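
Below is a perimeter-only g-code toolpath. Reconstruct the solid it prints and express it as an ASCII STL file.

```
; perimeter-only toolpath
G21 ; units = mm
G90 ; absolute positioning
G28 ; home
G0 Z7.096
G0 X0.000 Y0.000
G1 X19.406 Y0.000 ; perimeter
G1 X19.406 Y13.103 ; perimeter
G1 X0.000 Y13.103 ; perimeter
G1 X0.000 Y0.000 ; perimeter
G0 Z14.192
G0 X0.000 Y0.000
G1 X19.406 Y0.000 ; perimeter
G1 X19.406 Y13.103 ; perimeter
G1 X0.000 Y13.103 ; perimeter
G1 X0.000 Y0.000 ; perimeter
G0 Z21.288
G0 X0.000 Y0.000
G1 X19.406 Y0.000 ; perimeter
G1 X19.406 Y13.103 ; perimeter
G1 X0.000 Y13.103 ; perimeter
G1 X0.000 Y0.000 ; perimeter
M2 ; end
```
solid part
  facet normal 0.0000 0.0000 -1.0000
    outer loop
      vertex 19.406 13.103 0.000
      vertex 19.406 0.000 0.000
      vertex 0.000 0.000 0.000
    endloop
  endfacet
  facet normal 0.0000 0.0000 -1.0000
    outer loop
      vertex 0.000 13.103 0.000
      vertex 19.406 13.103 0.000
      vertex 0.000 0.000 0.000
    endloop
  endfacet
  facet normal 0.0000 0.0000 1.0000
    outer loop
      vertex 0.000 0.000 21.288
      vertex 19.406 0.000 21.288
      vertex 19.406 13.103 21.288
    endloop
  endfacet
  facet normal 0.0000 0.0000 1.0000
    outer loop
      vertex 0.000 0.000 21.288
      vertex 19.406 13.103 21.288
      vertex 0.000 13.103 21.288
    endloop
  endfacet
  facet normal 0.0000 -1.0000 0.0000
    outer loop
      vertex 0.000 0.000 0.000
      vertex 19.406 0.000 0.000
      vertex 19.406 0.000 21.288
    endloop
  endfacet
  facet normal 0.0000 -1.0000 0.0000
    outer loop
      vertex 0.000 0.000 0.000
      vertex 19.406 0.000 21.288
      vertex 0.000 0.000 21.288
    endloop
  endfacet
  facet normal 0.0000 1.0000 0.0000
    outer loop
      vertex 19.406 13.103 21.288
      vertex 19.406 13.103 0.000
      vertex 0.000 13.103 0.000
    endloop
  endfacet
  facet normal 0.0000 1.0000 0.0000
    outer loop
      vertex 0.000 13.103 21.288
      vertex 19.406 13.103 21.288
      vertex 0.000 13.103 0.000
    endloop
  endfacet
  facet normal -1.0000 0.0000 0.0000
    outer loop
      vertex 0.000 13.103 21.288
      vertex 0.000 13.103 0.000
      vertex 0.000 0.000 0.000
    endloop
  endfacet
  facet normal -1.0000 0.0000 0.0000
    outer loop
      vertex 0.000 0.000 21.288
      vertex 0.000 13.103 21.288
      vertex 0.000 0.000 0.000
    endloop
  endfacet
  facet normal 1.0000 0.0000 0.0000
    outer loop
      vertex 19.406 0.000 0.000
      vertex 19.406 13.103 0.000
      vertex 19.406 13.103 21.288
    endloop
  endfacet
  facet normal 1.0000 0.0000 0.0000
    outer loop
      vertex 19.406 0.000 0.000
      vertex 19.406 13.103 21.288
      vertex 19.406 0.000 21.288
    endloop
  endfacet
endsolid part

The G0 Z moves step by Δz≈7.096 mm. Every layer's G1 loop is the same polygon, so the solid is a straight extrusion of it from z=0 to z≈21.3. Closing with flat bottom and top caps and triangulating gives 12 facets — a rectangular box, roughly 19.4 × 13.1 mm footprint and 21.3 mm tall.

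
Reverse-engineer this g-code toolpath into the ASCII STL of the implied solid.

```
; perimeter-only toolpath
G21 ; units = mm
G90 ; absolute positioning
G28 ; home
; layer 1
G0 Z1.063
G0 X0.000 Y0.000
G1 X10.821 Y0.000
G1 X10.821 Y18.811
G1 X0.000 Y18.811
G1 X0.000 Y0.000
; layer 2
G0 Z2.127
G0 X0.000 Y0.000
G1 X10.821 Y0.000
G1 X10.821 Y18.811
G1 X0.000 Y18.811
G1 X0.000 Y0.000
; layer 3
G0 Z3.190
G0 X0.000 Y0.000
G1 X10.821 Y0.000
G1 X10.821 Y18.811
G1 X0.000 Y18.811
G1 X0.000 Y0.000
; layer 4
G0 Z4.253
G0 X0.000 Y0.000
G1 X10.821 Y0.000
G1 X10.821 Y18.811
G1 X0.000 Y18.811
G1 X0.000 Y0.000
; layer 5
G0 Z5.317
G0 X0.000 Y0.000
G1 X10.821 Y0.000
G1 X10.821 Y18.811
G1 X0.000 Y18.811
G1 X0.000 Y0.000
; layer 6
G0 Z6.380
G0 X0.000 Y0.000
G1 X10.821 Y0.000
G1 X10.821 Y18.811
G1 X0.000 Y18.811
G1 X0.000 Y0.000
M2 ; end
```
solid part
  facet normal 0.0000 0.0000 -1.0000
    outer loop
      vertex 10.821 18.811 0.000
      vertex 10.821 0.000 0.000
      vertex 0.000 0.000 0.000
    endloop
  endfacet
  facet normal 0.0000 0.0000 -1.0000
    outer loop
      vertex 0.000 18.811 0.000
      vertex 10.821 18.811 0.000
      vertex 0.000 0.000 0.000
    endloop
  endfacet
  facet normal 0.0000 0.0000 1.0000
    outer loop
      vertex 0.000 0.000 6.380
      vertex 10.821 0.000 6.380
      vertex 10.821 18.811 6.380
    endloop
  endfacet
  facet normal 0.0000 0.0000 1.0000
    outer loop
      vertex 0.000 0.000 6.380
      vertex 10.821 18.811 6.380
      vertex 0.000 18.811 6.380
    endloop
  endfacet
  facet normal 0.0000 -1.0000 0.0000
    outer loop
      vertex 0.000 0.000 0.000
      vertex 10.821 0.000 0.000
      vertex 10.821 0.000 6.380
    endloop
  endfacet
  facet normal 0.0000 -1.0000 0.0000
    outer loop
      vertex 0.000 0.000 0.000
      vertex 10.821 0.000 6.380
      vertex 0.000 0.000 6.380
    endloop
  endfacet
  facet normal 0.0000 1.0000 0.0000
    outer loop
      vertex 10.821 18.811 6.380
      vertex 10.821 18.811 0.000
      vertex 0.000 18.811 0.000
    endloop
  endfacet
  facet normal 0.0000 1.0000 0.0000
    outer loop
      vertex 0.000 18.811 6.380
      vertex 10.821 18.811 6.380
      vertex 0.000 18.811 0.000
    endloop
  endfacet
  facet normal -1.0000 0.0000 0.0000
    outer loop
      vertex 0.000 18.811 6.380
      vertex 0.000 18.811 0.000
      vertex 0.000 0.000 0.000
    endloop
  endfacet
  facet normal -1.0000 0.0000 0.0000
    outer loop
      vertex 0.000 0.000 6.380
      vertex 0.000 18.811 6.380
      vertex 0.000 0.000 0.000
    endloop
  endfacet
  facet normal 1.0000 0.0000 0.0000
    outer loop
      vertex 10.821 0.000 0.000
      vertex 10.821 18.811 0.000
      vertex 10.821 18.811 6.380
    endloop
  endfacet
  facet normal 1.0000 0.0000 0.0000
    outer loop
      vertex 10.821 0.000 0.000
      vertex 10.821 18.811 6.380
      vertex 10.821 0.000 6.380
    endloop
  endfacet
endsolid part

The G0 Z moves step by Δz≈1.063 mm. Every layer's G1 loop is the same polygon, so the solid is a straight extrusion of it from z=0 to z≈6.38. Closing with flat bottom and top caps and triangulating gives 12 facets — a rectangular box, roughly 10.8 × 18.8 mm footprint and 6.38 mm tall.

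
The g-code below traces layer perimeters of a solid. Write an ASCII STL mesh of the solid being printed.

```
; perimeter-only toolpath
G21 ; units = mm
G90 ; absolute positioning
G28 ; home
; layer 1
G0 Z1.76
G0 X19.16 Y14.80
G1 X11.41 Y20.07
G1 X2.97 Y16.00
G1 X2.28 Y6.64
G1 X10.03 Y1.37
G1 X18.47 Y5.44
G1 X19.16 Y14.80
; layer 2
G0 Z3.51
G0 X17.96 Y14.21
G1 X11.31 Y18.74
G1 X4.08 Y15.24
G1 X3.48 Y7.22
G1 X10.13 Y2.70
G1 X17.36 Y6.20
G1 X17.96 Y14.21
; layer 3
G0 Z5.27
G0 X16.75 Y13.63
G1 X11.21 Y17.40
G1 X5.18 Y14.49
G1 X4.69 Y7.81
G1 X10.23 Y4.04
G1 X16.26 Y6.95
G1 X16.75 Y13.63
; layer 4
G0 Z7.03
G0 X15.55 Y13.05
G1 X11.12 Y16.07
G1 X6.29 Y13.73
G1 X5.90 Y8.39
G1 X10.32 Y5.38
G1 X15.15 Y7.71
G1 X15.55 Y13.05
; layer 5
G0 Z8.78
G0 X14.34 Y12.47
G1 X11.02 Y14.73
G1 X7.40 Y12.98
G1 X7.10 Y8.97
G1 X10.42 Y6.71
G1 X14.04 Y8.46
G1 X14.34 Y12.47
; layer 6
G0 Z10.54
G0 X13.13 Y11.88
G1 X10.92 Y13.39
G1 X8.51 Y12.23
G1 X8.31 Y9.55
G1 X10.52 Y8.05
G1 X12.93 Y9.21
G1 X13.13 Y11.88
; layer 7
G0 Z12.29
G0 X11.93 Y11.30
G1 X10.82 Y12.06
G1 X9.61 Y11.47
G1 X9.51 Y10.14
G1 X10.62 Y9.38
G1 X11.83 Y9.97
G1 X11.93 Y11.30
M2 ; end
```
solid part
  facet normal 0.0000 0.0000 -1.0000
    outer loop
      vertex 1.86 16.75 0.00
      vertex 11.51 21.41 0.00
      vertex 20.37 15.38 0.00
    endloop
  endfacet
  facet normal 0.0000 0.0000 -1.0000
    outer loop
      vertex 1.07 6.06 0.00
      vertex 1.86 16.75 0.00
      vertex 20.37 15.38 0.00
    endloop
  endfacet
  facet normal 0.0000 0.0000 -1.0000
    outer loop
      vertex 9.93 0.03 0.00
      vertex 1.07 6.06 0.00
      vertex 20.37 15.38 0.00
    endloop
  endfacet
  facet normal 0.0000 0.0000 -1.0000
    outer loop
      vertex 19.58 4.69 0.00
      vertex 9.93 0.03 0.00
      vertex 20.37 15.38 0.00
    endloop
  endfacet
  facet normal 0.4694 0.6898 0.5512
    outer loop
      vertex 20.37 15.38 0.00
      vertex 11.51 21.41 0.00
      vertex 10.72 10.72 14.05
    endloop
  endfacet
  facet normal -0.3628 0.7513 0.5512
    outer loop
      vertex 11.51 21.41 0.00
      vertex 1.86 16.75 0.00
      vertex 10.72 10.72 14.05
    endloop
  endfacet
  facet normal -0.8321 0.0615 0.5511
    outer loop
      vertex 1.86 16.75 0.00
      vertex 1.07 6.06 0.00
      vertex 10.72 10.72 14.05
    endloop
  endfacet
  facet normal -0.4694 -0.6898 0.5512
    outer loop
      vertex 1.07 6.06 0.00
      vertex 9.93 0.03 0.00
      vertex 10.72 10.72 14.05
    endloop
  endfacet
  facet normal 0.3628 -0.7513 0.5512
    outer loop
      vertex 9.93 0.03 0.00
      vertex 19.58 4.69 0.00
      vertex 10.72 10.72 14.05
    endloop
  endfacet
  facet normal 0.8321 -0.0615 0.5511
    outer loop
      vertex 19.58 4.69 0.00
      vertex 20.37 15.38 0.00
      vertex 10.72 10.72 14.05
    endloop
  endfacet
endsolid part

The G0 Z moves step by Δz≈1.76 mm. The G1 loops shrink linearly with z, so the solid tapers from its base footprint up to z≈14.1. Closing with a flat bottom cap and the tapered top and triangulating gives 10 facets — a regular 6-sided pyramid, base circumscribed radius ≈ 10.7 mm, apex at z ≈ 14.1 mm.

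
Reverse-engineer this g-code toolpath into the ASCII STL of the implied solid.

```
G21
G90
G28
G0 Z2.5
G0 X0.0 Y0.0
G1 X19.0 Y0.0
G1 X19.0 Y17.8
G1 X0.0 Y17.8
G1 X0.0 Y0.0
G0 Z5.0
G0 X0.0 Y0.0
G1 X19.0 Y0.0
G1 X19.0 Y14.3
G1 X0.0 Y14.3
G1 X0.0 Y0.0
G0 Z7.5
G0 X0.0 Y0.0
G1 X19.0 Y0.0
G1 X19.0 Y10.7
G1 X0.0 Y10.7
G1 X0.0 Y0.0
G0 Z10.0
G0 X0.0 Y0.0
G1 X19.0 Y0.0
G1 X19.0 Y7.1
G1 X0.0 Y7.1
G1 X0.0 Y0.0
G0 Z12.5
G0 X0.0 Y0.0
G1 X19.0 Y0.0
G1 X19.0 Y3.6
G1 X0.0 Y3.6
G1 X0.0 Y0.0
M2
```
solid part
  facet normal 0.0000 0.0000 -1.0000
    outer loop
      vertex 19.0 21.4 0.0
      vertex 19.0 0.0 0.0
      vertex 0.0 0.0 0.0
    endloop
  endfacet
  facet normal 0.0000 0.0000 -1.0000
    outer loop
      vertex 0.0 21.4 0.0
      vertex 19.0 21.4 0.0
      vertex 0.0 0.0 0.0
    endloop
  endfacet
  facet normal 0.0000 -1.0000 0.0000
    outer loop
      vertex 0.0 0.0 0.0
      vertex 19.0 0.0 0.0
      vertex 19.0 0.0 15.0
    endloop
  endfacet
  facet normal 0.0000 -1.0000 0.0000
    outer loop
      vertex 0.0 0.0 0.0
      vertex 19.0 0.0 15.0
      vertex 0.0 0.0 15.0
    endloop
  endfacet
  facet normal 0.0000 0.5740 0.8189
    outer loop
      vertex 0.0 0.0 15.0
      vertex 19.0 0.0 15.0
      vertex 19.0 21.4 0.0
    endloop
  endfacet
  facet normal 0.0000 0.5740 0.8189
    outer loop
      vertex 0.0 0.0 15.0
      vertex 19.0 21.4 0.0
      vertex 0.0 21.4 0.0
    endloop
  endfacet
  facet normal -1.0000 0.0000 0.0000
    outer loop
      vertex 0.0 0.0 15.0
      vertex 0.0 21.4 0.0
      vertex 0.0 0.0 0.0
    endloop
  endfacet
  facet normal 1.0000 0.0000 0.0000
    outer loop
      vertex 19.0 0.0 0.0
      vertex 19.0 21.4 0.0
      vertex 19.0 0.0 15.0
    endloop
  endfacet
endsolid part

The G0 Z moves step by Δz≈2.5 mm. The G1 loops shrink linearly with z, so the solid tapers from its base footprint up to z≈15. Closing with a flat bottom cap and the tapered top and triangulating gives 8 facets — a wedge (ramp): 19 × 21.4 mm base, rising to 15 mm along the y=0 edge and sloping linearly to z=0 at y=21.4.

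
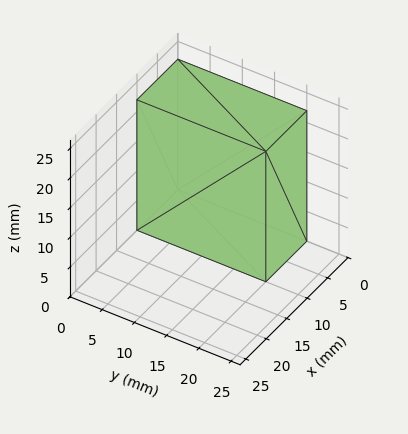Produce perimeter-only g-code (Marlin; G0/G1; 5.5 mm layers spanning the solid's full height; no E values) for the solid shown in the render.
Reading the render: the shape is a rectangular box, roughly 10 × 20 mm footprint and 22 mm tall (dimensions read to the nearest mm from the axis ticks). For the g-code, the solid's height is divided into equal slices at the stated Δz and each level perimeter traced with G1 moves after a G0 lift.

; perimeter-only toolpath
G21 ; units = mm
G90 ; absolute positioning
G28 ; home
; layer 1
G0 Z5.5
G0 X0.0 Y0.0
G1 X10.0 Y0.0
G1 X10.0 Y20.0
G1 X0.0 Y20.0
G1 X0.0 Y0.0
; layer 2
G0 Z11.0
G0 X0.0 Y0.0
G1 X10.0 Y0.0
G1 X10.0 Y20.0
G1 X0.0 Y20.0
G1 X0.0 Y0.0
; layer 3
G0 Z16.5
G0 X0.0 Y0.0
G1 X10.0 Y0.0
G1 X10.0 Y20.0
G1 X0.0 Y20.0
G1 X0.0 Y0.0
; layer 4
G0 Z22.0
G0 X0.0 Y0.0
G1 X10.0 Y0.0
G1 X10.0 Y20.0
G1 X0.0 Y20.0
G1 X0.0 Y0.0
M2 ; end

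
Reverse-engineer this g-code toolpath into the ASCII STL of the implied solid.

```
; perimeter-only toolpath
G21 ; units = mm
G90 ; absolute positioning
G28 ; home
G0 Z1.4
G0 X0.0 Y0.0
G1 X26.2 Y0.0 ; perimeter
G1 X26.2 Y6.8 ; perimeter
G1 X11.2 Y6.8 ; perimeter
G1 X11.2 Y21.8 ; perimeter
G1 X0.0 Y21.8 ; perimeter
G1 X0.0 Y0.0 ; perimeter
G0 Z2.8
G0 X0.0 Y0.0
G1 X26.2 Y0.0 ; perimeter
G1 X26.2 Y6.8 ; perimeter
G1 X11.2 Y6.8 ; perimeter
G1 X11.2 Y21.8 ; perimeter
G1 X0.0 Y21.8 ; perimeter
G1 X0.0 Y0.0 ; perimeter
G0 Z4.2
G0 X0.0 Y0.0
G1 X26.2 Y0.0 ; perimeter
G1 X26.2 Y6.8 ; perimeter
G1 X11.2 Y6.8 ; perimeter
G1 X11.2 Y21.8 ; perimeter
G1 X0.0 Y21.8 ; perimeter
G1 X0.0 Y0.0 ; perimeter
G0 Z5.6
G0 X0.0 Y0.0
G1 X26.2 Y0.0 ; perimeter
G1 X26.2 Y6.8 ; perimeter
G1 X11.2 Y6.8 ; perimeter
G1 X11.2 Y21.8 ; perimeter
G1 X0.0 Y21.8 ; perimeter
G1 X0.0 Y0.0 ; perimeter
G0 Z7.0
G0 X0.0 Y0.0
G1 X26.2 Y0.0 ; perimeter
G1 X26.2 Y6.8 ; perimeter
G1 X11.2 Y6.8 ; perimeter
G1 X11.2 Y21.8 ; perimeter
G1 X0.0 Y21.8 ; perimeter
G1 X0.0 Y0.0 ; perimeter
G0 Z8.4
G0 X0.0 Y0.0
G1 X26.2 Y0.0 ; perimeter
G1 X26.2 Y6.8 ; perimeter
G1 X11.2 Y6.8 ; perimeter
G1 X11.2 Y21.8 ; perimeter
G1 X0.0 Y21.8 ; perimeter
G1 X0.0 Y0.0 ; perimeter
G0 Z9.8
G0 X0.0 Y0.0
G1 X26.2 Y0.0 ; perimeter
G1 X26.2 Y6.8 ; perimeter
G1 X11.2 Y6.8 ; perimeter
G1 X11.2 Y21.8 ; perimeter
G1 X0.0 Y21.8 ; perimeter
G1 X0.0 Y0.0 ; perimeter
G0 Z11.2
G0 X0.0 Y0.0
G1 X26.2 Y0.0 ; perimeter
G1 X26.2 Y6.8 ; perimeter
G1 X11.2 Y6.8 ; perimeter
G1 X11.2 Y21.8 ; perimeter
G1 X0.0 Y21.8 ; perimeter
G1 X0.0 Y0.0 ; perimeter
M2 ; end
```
solid part
  facet normal 0.0000 0.0000 -1.0000
    outer loop
      vertex 26.2 6.8 0.0
      vertex 26.2 0.0 0.0
      vertex 0.0 0.0 0.0
    endloop
  endfacet
  facet normal 0.0000 0.0000 -1.0000
    outer loop
      vertex 11.2 6.8 0.0
      vertex 26.2 6.8 0.0
      vertex 0.0 0.0 0.0
    endloop
  endfacet
  facet normal 0.0000 0.0000 -1.0000
    outer loop
      vertex 11.2 21.8 0.0
      vertex 11.2 6.8 0.0
      vertex 0.0 0.0 0.0
    endloop
  endfacet
  facet normal 0.0000 0.0000 -1.0000
    outer loop
      vertex 0.0 21.8 0.0
      vertex 11.2 21.8 0.0
      vertex 0.0 0.0 0.0
    endloop
  endfacet
  facet normal 0.0000 0.0000 1.0000
    outer loop
      vertex 0.0 0.0 11.2
      vertex 26.2 0.0 11.2
      vertex 26.2 6.8 11.2
    endloop
  endfacet
  facet normal 0.0000 0.0000 1.0000
    outer loop
      vertex 0.0 0.0 11.2
      vertex 26.2 6.8 11.2
      vertex 11.2 6.8 11.2
    endloop
  endfacet
  facet normal 0.0000 0.0000 1.0000
    outer loop
      vertex 0.0 0.0 11.2
      vertex 11.2 6.8 11.2
      vertex 11.2 21.8 11.2
    endloop
  endfacet
  facet normal 0.0000 0.0000 1.0000
    outer loop
      vertex 0.0 0.0 11.2
      vertex 11.2 21.8 11.2
      vertex 0.0 21.8 11.2
    endloop
  endfacet
  facet normal 0.0000 -1.0000 0.0000
    outer loop
      vertex 0.0 0.0 0.0
      vertex 26.2 0.0 0.0
      vertex 26.2 0.0 11.2
    endloop
  endfacet
  facet normal 0.0000 -1.0000 0.0000
    outer loop
      vertex 0.0 0.0 0.0
      vertex 26.2 0.0 11.2
      vertex 0.0 0.0 11.2
    endloop
  endfacet
  facet normal 1.0000 0.0000 0.0000
    outer loop
      vertex 26.2 0.0 0.0
      vertex 26.2 6.8 0.0
      vertex 26.2 6.8 11.2
    endloop
  endfacet
  facet normal 1.0000 0.0000 0.0000
    outer loop
      vertex 26.2 0.0 0.0
      vertex 26.2 6.8 11.2
      vertex 26.2 0.0 11.2
    endloop
  endfacet
  facet normal 0.0000 1.0000 0.0000
    outer loop
      vertex 26.2 6.8 0.0
      vertex 11.2 6.8 0.0
      vertex 11.2 6.8 11.2
    endloop
  endfacet
  facet normal 0.0000 1.0000 0.0000
    outer loop
      vertex 26.2 6.8 0.0
      vertex 11.2 6.8 11.2
      vertex 26.2 6.8 11.2
    endloop
  endfacet
  facet normal 1.0000 0.0000 0.0000
    outer loop
      vertex 11.2 6.8 0.0
      vertex 11.2 21.8 0.0
      vertex 11.2 21.8 11.2
    endloop
  endfacet
  facet normal 1.0000 0.0000 0.0000
    outer loop
      vertex 11.2 6.8 0.0
      vertex 11.2 21.8 11.2
      vertex 11.2 6.8 11.2
    endloop
  endfacet
  facet normal 0.0000 1.0000 0.0000
    outer loop
      vertex 11.2 21.8 0.0
      vertex 0.0 21.8 0.0
      vertex 0.0 21.8 11.2
    endloop
  endfacet
  facet normal 0.0000 1.0000 0.0000
    outer loop
      vertex 11.2 21.8 0.0
      vertex 0.0 21.8 11.2
      vertex 11.2 21.8 11.2
    endloop
  endfacet
  facet normal -1.0000 0.0000 0.0000
    outer loop
      vertex 0.0 21.8 0.0
      vertex 0.0 0.0 0.0
      vertex 0.0 0.0 11.2
    endloop
  endfacet
  facet normal -1.0000 0.0000 0.0000
    outer loop
      vertex 0.0 21.8 0.0
      vertex 0.0 0.0 11.2
      vertex 0.0 21.8 11.2
    endloop
  endfacet
endsolid part

The G0 Z moves step by Δz≈1.4 mm. Every layer's G1 loop is the same polygon, so the solid is a straight extrusion of it from z=0 to z≈11.2. Closing with flat bottom and top caps and triangulating gives 20 facets — an L-shaped prism: outer 26.2 × 21.8 mm, arm thicknesses ≈ 6.8 mm (horizontal) and 11.2 mm (vertical), extruded 11.2 mm in z.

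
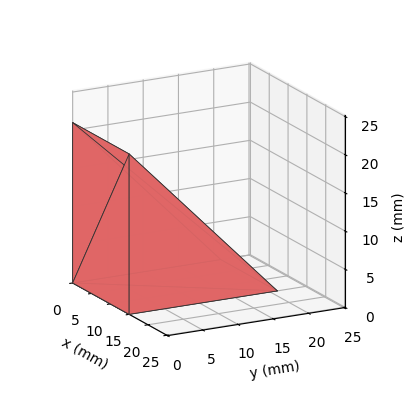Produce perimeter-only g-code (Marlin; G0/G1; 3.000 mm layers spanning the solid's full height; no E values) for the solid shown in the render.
Reading the render: the shape is a wedge (ramp): 15 × 21 mm base, rising to 21 mm along the y=0 edge and sloping linearly to z=0 at y=21 (dimensions read to the nearest mm from the axis ticks). For the g-code, the solid's height is divided into equal slices at the stated Δz and each level perimeter traced with G1 moves after a G0 lift.

; perimeter-only toolpath
G21 ; units = mm
G90 ; absolute positioning
G28 ; home
; layer 1
G0 Z3.000
G0 X0.000 Y0.000
G1 X15.000 Y0.000
G1 X15.000 Y18.000
G1 X0.000 Y18.000
G1 X0.000 Y0.000
; layer 2
G0 Z6.000
G0 X0.000 Y0.000
G1 X15.000 Y0.000
G1 X15.000 Y15.000
G1 X0.000 Y15.000
G1 X0.000 Y0.000
; layer 3
G0 Z9.000
G0 X0.000 Y0.000
G1 X15.000 Y0.000
G1 X15.000 Y12.000
G1 X0.000 Y12.000
G1 X0.000 Y0.000
; layer 4
G0 Z12.000
G0 X0.000 Y0.000
G1 X15.000 Y0.000
G1 X15.000 Y9.000
G1 X0.000 Y9.000
G1 X0.000 Y0.000
; layer 5
G0 Z15.000
G0 X0.000 Y0.000
G1 X15.000 Y0.000
G1 X15.000 Y6.000
G1 X0.000 Y6.000
G1 X0.000 Y0.000
; layer 6
G0 Z18.000
G0 X0.000 Y0.000
G1 X15.000 Y0.000
G1 X15.000 Y3.000
G1 X0.000 Y3.000
G1 X0.000 Y0.000
M2 ; end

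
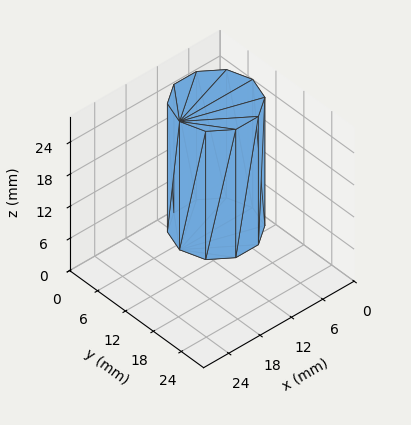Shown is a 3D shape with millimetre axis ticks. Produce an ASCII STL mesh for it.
Reading the render: the shape is a regular 10-sided prism (a cylinder approximated with 10 flat sides), circumscribed radius ≈ 7 mm, height ≈ 24 mm (dimensions read to the nearest mm from the axis ticks). For the STL, each face is triangulated and given an outward normal.

solid part
  facet normal 0.0000 0.0000 -1.0000
    outer loop
      vertex 9.163 13.657 0.000
      vertex 12.663 11.114 0.000
      vertex 14.000 7.000 0.000
    endloop
  endfacet
  facet normal 0.0000 0.0000 -1.0000
    outer loop
      vertex 4.837 13.657 0.000
      vertex 9.163 13.657 0.000
      vertex 14.000 7.000 0.000
    endloop
  endfacet
  facet normal 0.0000 0.0000 -1.0000
    outer loop
      vertex 1.337 11.114 0.000
      vertex 4.837 13.657 0.000
      vertex 14.000 7.000 0.000
    endloop
  endfacet
  facet normal 0.0000 0.0000 -1.0000
    outer loop
      vertex 0.000 7.000 0.000
      vertex 1.337 11.114 0.000
      vertex 14.000 7.000 0.000
    endloop
  endfacet
  facet normal 0.0000 0.0000 -1.0000
    outer loop
      vertex 1.337 2.886 0.000
      vertex 0.000 7.000 0.000
      vertex 14.000 7.000 0.000
    endloop
  endfacet
  facet normal 0.0000 0.0000 -1.0000
    outer loop
      vertex 4.837 0.343 0.000
      vertex 1.337 2.886 0.000
      vertex 14.000 7.000 0.000
    endloop
  endfacet
  facet normal 0.0000 0.0000 -1.0000
    outer loop
      vertex 9.163 0.343 0.000
      vertex 4.837 0.343 0.000
      vertex 14.000 7.000 0.000
    endloop
  endfacet
  facet normal 0.0000 0.0000 -1.0000
    outer loop
      vertex 12.663 2.886 0.000
      vertex 9.163 0.343 0.000
      vertex 14.000 7.000 0.000
    endloop
  endfacet
  facet normal 0.0000 0.0000 1.0000
    outer loop
      vertex 14.000 7.000 24.000
      vertex 12.663 11.114 24.000
      vertex 9.163 13.657 24.000
    endloop
  endfacet
  facet normal 0.0000 0.0000 1.0000
    outer loop
      vertex 14.000 7.000 24.000
      vertex 9.163 13.657 24.000
      vertex 4.837 13.657 24.000
    endloop
  endfacet
  facet normal 0.0000 0.0000 1.0000
    outer loop
      vertex 14.000 7.000 24.000
      vertex 4.837 13.657 24.000
      vertex 1.337 11.114 24.000
    endloop
  endfacet
  facet normal 0.0000 0.0000 1.0000
    outer loop
      vertex 14.000 7.000 24.000
      vertex 1.337 11.114 24.000
      vertex 0.000 7.000 24.000
    endloop
  endfacet
  facet normal 0.0000 0.0000 1.0000
    outer loop
      vertex 14.000 7.000 24.000
      vertex 0.000 7.000 24.000
      vertex 1.337 2.886 24.000
    endloop
  endfacet
  facet normal 0.0000 0.0000 1.0000
    outer loop
      vertex 14.000 7.000 24.000
      vertex 1.337 2.886 24.000
      vertex 4.837 0.343 24.000
    endloop
  endfacet
  facet normal 0.0000 0.0000 1.0000
    outer loop
      vertex 14.000 7.000 24.000
      vertex 4.837 0.343 24.000
      vertex 9.163 0.343 24.000
    endloop
  endfacet
  facet normal 0.0000 0.0000 1.0000
    outer loop
      vertex 14.000 7.000 24.000
      vertex 9.163 0.343 24.000
      vertex 12.663 2.886 24.000
    endloop
  endfacet
  facet normal 0.9510 0.3091 0.0000
    outer loop
      vertex 14.000 7.000 0.000
      vertex 12.663 11.114 0.000
      vertex 12.663 11.114 24.000
    endloop
  endfacet
  facet normal 0.9510 0.3091 0.0000
    outer loop
      vertex 14.000 7.000 0.000
      vertex 12.663 11.114 24.000
      vertex 14.000 7.000 24.000
    endloop
  endfacet
  facet normal 0.5878 0.8090 0.0000
    outer loop
      vertex 12.663 11.114 0.000
      vertex 9.163 13.657 0.000
      vertex 9.163 13.657 24.000
    endloop
  endfacet
  facet normal 0.5878 0.8090 0.0000
    outer loop
      vertex 12.663 11.114 0.000
      vertex 9.163 13.657 24.000
      vertex 12.663 11.114 24.000
    endloop
  endfacet
  facet normal 0.0000 1.0000 0.0000
    outer loop
      vertex 9.163 13.657 0.000
      vertex 4.837 13.657 0.000
      vertex 4.837 13.657 24.000
    endloop
  endfacet
  facet normal 0.0000 1.0000 0.0000
    outer loop
      vertex 9.163 13.657 0.000
      vertex 4.837 13.657 24.000
      vertex 9.163 13.657 24.000
    endloop
  endfacet
  facet normal -0.5878 0.8090 0.0000
    outer loop
      vertex 4.837 13.657 0.000
      vertex 1.337 11.114 0.000
      vertex 1.337 11.114 24.000
    endloop
  endfacet
  facet normal -0.5878 0.8090 0.0000
    outer loop
      vertex 4.837 13.657 0.000
      vertex 1.337 11.114 24.000
      vertex 4.837 13.657 24.000
    endloop
  endfacet
  facet normal -0.9510 0.3091 0.0000
    outer loop
      vertex 1.337 11.114 0.000
      vertex 0.000 7.000 0.000
      vertex 0.000 7.000 24.000
    endloop
  endfacet
  facet normal -0.9510 0.3091 0.0000
    outer loop
      vertex 1.337 11.114 0.000
      vertex 0.000 7.000 24.000
      vertex 1.337 11.114 24.000
    endloop
  endfacet
  facet normal -0.9510 -0.3091 0.0000
    outer loop
      vertex 0.000 7.000 0.000
      vertex 1.337 2.886 0.000
      vertex 1.337 2.886 24.000
    endloop
  endfacet
  facet normal -0.9510 -0.3091 0.0000
    outer loop
      vertex 0.000 7.000 0.000
      vertex 1.337 2.886 24.000
      vertex 0.000 7.000 24.000
    endloop
  endfacet
  facet normal -0.5878 -0.8090 0.0000
    outer loop
      vertex 1.337 2.886 0.000
      vertex 4.837 0.343 0.000
      vertex 4.837 0.343 24.000
    endloop
  endfacet
  facet normal -0.5878 -0.8090 0.0000
    outer loop
      vertex 1.337 2.886 0.000
      vertex 4.837 0.343 24.000
      vertex 1.337 2.886 24.000
    endloop
  endfacet
  facet normal 0.0000 -1.0000 0.0000
    outer loop
      vertex 4.837 0.343 0.000
      vertex 9.163 0.343 0.000
      vertex 9.163 0.343 24.000
    endloop
  endfacet
  facet normal 0.0000 -1.0000 0.0000
    outer loop
      vertex 4.837 0.343 0.000
      vertex 9.163 0.343 24.000
      vertex 4.837 0.343 24.000
    endloop
  endfacet
  facet normal 0.5878 -0.8090 0.0000
    outer loop
      vertex 9.163 0.343 0.000
      vertex 12.663 2.886 0.000
      vertex 12.663 2.886 24.000
    endloop
  endfacet
  facet normal 0.5878 -0.8090 0.0000
    outer loop
      vertex 9.163 0.343 0.000
      vertex 12.663 2.886 24.000
      vertex 9.163 0.343 24.000
    endloop
  endfacet
  facet normal 0.9510 -0.3091 0.0000
    outer loop
      vertex 12.663 2.886 0.000
      vertex 14.000 7.000 0.000
      vertex 14.000 7.000 24.000
    endloop
  endfacet
  facet normal 0.9510 -0.3091 0.0000
    outer loop
      vertex 12.663 2.886 0.000
      vertex 14.000 7.000 24.000
      vertex 12.663 2.886 24.000
    endloop
  endfacet
endsolid part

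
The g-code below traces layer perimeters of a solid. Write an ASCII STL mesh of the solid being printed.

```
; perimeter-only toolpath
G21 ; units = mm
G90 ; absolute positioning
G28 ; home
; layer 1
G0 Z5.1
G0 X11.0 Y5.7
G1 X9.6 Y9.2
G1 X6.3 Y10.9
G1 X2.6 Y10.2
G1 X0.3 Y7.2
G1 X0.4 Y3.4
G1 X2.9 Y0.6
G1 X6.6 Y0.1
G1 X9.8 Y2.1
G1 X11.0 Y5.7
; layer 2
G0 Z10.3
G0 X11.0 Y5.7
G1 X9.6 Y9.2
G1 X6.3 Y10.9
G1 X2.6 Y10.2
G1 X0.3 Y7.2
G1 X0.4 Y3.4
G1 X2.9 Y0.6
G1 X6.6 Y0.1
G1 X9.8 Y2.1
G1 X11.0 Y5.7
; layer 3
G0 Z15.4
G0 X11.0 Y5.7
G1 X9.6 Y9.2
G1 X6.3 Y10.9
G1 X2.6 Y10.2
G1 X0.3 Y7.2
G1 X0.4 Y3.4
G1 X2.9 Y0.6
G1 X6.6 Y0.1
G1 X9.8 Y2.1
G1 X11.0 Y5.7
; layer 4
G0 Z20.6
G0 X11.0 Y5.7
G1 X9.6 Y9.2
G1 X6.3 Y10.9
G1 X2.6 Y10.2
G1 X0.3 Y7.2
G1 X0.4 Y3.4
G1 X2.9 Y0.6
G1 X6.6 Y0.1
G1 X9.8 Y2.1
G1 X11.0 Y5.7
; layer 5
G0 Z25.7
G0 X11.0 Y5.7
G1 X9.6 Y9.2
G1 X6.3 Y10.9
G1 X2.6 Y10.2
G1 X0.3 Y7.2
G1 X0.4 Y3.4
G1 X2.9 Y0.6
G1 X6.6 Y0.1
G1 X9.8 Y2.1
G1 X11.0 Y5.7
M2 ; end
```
solid part
  facet normal 0.0000 0.0000 -1.0000
    outer loop
      vertex 6.3 10.9 0.0
      vertex 9.6 9.2 0.0
      vertex 11.0 5.7 0.0
    endloop
  endfacet
  facet normal 0.0000 0.0000 -1.0000
    outer loop
      vertex 2.6 10.2 0.0
      vertex 6.3 10.9 0.0
      vertex 11.0 5.7 0.0
    endloop
  endfacet
  facet normal 0.0000 0.0000 -1.0000
    outer loop
      vertex 0.3 7.2 0.0
      vertex 2.6 10.2 0.0
      vertex 11.0 5.7 0.0
    endloop
  endfacet
  facet normal 0.0000 0.0000 -1.0000
    outer loop
      vertex 0.4 3.4 0.0
      vertex 0.3 7.2 0.0
      vertex 11.0 5.7 0.0
    endloop
  endfacet
  facet normal 0.0000 0.0000 -1.0000
    outer loop
      vertex 2.9 0.6 0.0
      vertex 0.4 3.4 0.0
      vertex 11.0 5.7 0.0
    endloop
  endfacet
  facet normal 0.0000 0.0000 -1.0000
    outer loop
      vertex 6.6 0.1 0.0
      vertex 2.9 0.6 0.0
      vertex 11.0 5.7 0.0
    endloop
  endfacet
  facet normal 0.0000 0.0000 -1.0000
    outer loop
      vertex 9.8 2.1 0.0
      vertex 6.6 0.1 0.0
      vertex 11.0 5.7 0.0
    endloop
  endfacet
  facet normal 0.0000 0.0000 1.0000
    outer loop
      vertex 11.0 5.7 25.7
      vertex 9.6 9.2 25.7
      vertex 6.3 10.9 25.7
    endloop
  endfacet
  facet normal 0.0000 0.0000 1.0000
    outer loop
      vertex 11.0 5.7 25.7
      vertex 6.3 10.9 25.7
      vertex 2.6 10.2 25.7
    endloop
  endfacet
  facet normal 0.0000 0.0000 1.0000
    outer loop
      vertex 11.0 5.7 25.7
      vertex 2.6 10.2 25.7
      vertex 0.3 7.2 25.7
    endloop
  endfacet
  facet normal 0.0000 0.0000 1.0000
    outer loop
      vertex 11.0 5.7 25.7
      vertex 0.3 7.2 25.7
      vertex 0.4 3.4 25.7
    endloop
  endfacet
  facet normal 0.0000 0.0000 1.0000
    outer loop
      vertex 11.0 5.7 25.7
      vertex 0.4 3.4 25.7
      vertex 2.9 0.6 25.7
    endloop
  endfacet
  facet normal 0.0000 0.0000 1.0000
    outer loop
      vertex 11.0 5.7 25.7
      vertex 2.9 0.6 25.7
      vertex 6.6 0.1 25.7
    endloop
  endfacet
  facet normal 0.0000 0.0000 1.0000
    outer loop
      vertex 11.0 5.7 25.7
      vertex 6.6 0.1 25.7
      vertex 9.8 2.1 25.7
    endloop
  endfacet
  facet normal 0.9285 0.3714 0.0000
    outer loop
      vertex 11.0 5.7 0.0
      vertex 9.6 9.2 0.0
      vertex 9.6 9.2 25.7
    endloop
  endfacet
  facet normal 0.9285 0.3714 0.0000
    outer loop
      vertex 11.0 5.7 0.0
      vertex 9.6 9.2 25.7
      vertex 11.0 5.7 25.7
    endloop
  endfacet
  facet normal 0.4580 0.8890 0.0000
    outer loop
      vertex 9.6 9.2 0.0
      vertex 6.3 10.9 0.0
      vertex 6.3 10.9 25.7
    endloop
  endfacet
  facet normal 0.4580 0.8890 0.0000
    outer loop
      vertex 9.6 9.2 0.0
      vertex 6.3 10.9 25.7
      vertex 9.6 9.2 25.7
    endloop
  endfacet
  facet normal -0.1859 0.9826 0.0000
    outer loop
      vertex 6.3 10.9 0.0
      vertex 2.6 10.2 0.0
      vertex 2.6 10.2 25.7
    endloop
  endfacet
  facet normal -0.1859 0.9826 0.0000
    outer loop
      vertex 6.3 10.9 0.0
      vertex 2.6 10.2 25.7
      vertex 6.3 10.9 25.7
    endloop
  endfacet
  facet normal -0.7936 0.6084 0.0000
    outer loop
      vertex 2.6 10.2 0.0
      vertex 0.3 7.2 0.0
      vertex 0.3 7.2 25.7
    endloop
  endfacet
  facet normal -0.7936 0.6084 0.0000
    outer loop
      vertex 2.6 10.2 0.0
      vertex 0.3 7.2 25.7
      vertex 2.6 10.2 25.7
    endloop
  endfacet
  facet normal -0.9997 -0.0263 0.0000
    outer loop
      vertex 0.3 7.2 0.0
      vertex 0.4 3.4 0.0
      vertex 0.4 3.4 25.7
    endloop
  endfacet
  facet normal -0.9997 -0.0263 0.0000
    outer loop
      vertex 0.3 7.2 0.0
      vertex 0.4 3.4 25.7
      vertex 0.3 7.2 25.7
    endloop
  endfacet
  facet normal -0.7459 -0.6660 0.0000
    outer loop
      vertex 0.4 3.4 0.0
      vertex 2.9 0.6 0.0
      vertex 2.9 0.6 25.7
    endloop
  endfacet
  facet normal -0.7459 -0.6660 0.0000
    outer loop
      vertex 0.4 3.4 0.0
      vertex 2.9 0.6 25.7
      vertex 0.4 3.4 25.7
    endloop
  endfacet
  facet normal -0.1339 -0.9910 0.0000
    outer loop
      vertex 2.9 0.6 0.0
      vertex 6.6 0.1 0.0
      vertex 6.6 0.1 25.7
    endloop
  endfacet
  facet normal -0.1339 -0.9910 0.0000
    outer loop
      vertex 2.9 0.6 0.0
      vertex 6.6 0.1 25.7
      vertex 2.9 0.6 25.7
    endloop
  endfacet
  facet normal 0.5300 -0.8480 0.0000
    outer loop
      vertex 6.6 0.1 0.0
      vertex 9.8 2.1 0.0
      vertex 9.8 2.1 25.7
    endloop
  endfacet
  facet normal 0.5300 -0.8480 0.0000
    outer loop
      vertex 6.6 0.1 0.0
      vertex 9.8 2.1 25.7
      vertex 6.6 0.1 25.7
    endloop
  endfacet
  facet normal 0.9487 -0.3162 0.0000
    outer loop
      vertex 9.8 2.1 0.0
      vertex 11.0 5.7 0.0
      vertex 11.0 5.7 25.7
    endloop
  endfacet
  facet normal 0.9487 -0.3162 0.0000
    outer loop
      vertex 9.8 2.1 0.0
      vertex 11.0 5.7 25.7
      vertex 9.8 2.1 25.7
    endloop
  endfacet
endsolid part

The G0 Z moves step by Δz≈5.1 mm. Every layer's G1 loop is the same polygon, so the solid is a straight extrusion of it from z=0 to z≈25.7. Closing with flat bottom and top caps and triangulating gives 32 facets — a regular 9-sided prism (a cylinder approximated with 9 flat sides), circumscribed radius ≈ 5.5 mm, height ≈ 25.7 mm.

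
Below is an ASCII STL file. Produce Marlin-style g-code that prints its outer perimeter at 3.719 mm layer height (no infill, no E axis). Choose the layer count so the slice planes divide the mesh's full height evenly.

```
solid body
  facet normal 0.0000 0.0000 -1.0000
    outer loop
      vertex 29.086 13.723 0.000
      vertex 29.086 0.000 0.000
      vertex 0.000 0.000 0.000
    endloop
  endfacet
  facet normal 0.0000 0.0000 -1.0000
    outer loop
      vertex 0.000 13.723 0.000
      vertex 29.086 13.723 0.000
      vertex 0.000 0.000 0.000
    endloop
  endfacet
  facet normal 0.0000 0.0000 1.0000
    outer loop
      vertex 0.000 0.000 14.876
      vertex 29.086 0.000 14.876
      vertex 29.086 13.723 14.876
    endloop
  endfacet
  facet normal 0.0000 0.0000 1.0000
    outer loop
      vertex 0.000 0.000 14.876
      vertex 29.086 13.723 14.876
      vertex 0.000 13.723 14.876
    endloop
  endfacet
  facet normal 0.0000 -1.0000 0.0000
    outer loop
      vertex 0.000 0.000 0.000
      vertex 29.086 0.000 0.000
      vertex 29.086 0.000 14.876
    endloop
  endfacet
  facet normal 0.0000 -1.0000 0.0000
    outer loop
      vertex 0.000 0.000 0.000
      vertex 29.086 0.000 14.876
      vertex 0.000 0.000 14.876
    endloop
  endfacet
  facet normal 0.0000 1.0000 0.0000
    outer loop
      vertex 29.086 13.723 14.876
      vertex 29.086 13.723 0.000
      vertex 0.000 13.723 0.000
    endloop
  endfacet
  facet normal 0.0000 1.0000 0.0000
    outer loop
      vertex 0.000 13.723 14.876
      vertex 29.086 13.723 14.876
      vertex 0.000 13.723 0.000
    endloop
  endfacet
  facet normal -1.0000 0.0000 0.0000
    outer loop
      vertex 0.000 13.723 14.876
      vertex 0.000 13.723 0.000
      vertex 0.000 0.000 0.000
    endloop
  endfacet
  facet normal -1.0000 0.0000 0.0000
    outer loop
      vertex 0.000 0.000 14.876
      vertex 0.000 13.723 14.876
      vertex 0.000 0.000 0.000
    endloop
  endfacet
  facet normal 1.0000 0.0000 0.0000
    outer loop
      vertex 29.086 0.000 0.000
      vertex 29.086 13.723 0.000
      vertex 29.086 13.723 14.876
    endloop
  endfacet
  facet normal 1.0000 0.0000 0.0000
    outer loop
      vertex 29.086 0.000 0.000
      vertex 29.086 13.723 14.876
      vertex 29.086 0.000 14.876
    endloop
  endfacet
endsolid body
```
; perimeter-only toolpath
G21 ; units = mm
G90 ; absolute positioning
G28 ; home
; layer 1
G0 Z3.719
G0 X0.000 Y0.000
G1 X29.086 Y0.000
G1 X29.086 Y13.723
G1 X0.000 Y13.723
G1 X0.000 Y0.000
; layer 2
G0 Z7.438
G0 X0.000 Y0.000
G1 X29.086 Y0.000
G1 X29.086 Y13.723
G1 X0.000 Y13.723
G1 X0.000 Y0.000
; layer 3
G0 Z11.157
G0 X0.000 Y0.000
G1 X29.086 Y0.000
G1 X29.086 Y13.723
G1 X0.000 Y13.723
G1 X0.000 Y0.000
; layer 4
G0 Z14.876
G0 X0.000 Y0.000
G1 X29.086 Y0.000
G1 X29.086 Y13.723
G1 X0.000 Y13.723
G1 X0.000 Y0.000
M2 ; end

The solid is a rectangular box, roughly 29.1 × 13.7 mm footprint and 14.9 mm tall. Slicing at Δz = 3.719 mm — 4 equal slices spanning the solid's height, so layer i sits at z = i·h/4 — gives 4 non-empty perimeters. Each is a 4-segment closed polygon; G0 lifts to the layer z and rapids to the start vertex, then G1 traces the edges.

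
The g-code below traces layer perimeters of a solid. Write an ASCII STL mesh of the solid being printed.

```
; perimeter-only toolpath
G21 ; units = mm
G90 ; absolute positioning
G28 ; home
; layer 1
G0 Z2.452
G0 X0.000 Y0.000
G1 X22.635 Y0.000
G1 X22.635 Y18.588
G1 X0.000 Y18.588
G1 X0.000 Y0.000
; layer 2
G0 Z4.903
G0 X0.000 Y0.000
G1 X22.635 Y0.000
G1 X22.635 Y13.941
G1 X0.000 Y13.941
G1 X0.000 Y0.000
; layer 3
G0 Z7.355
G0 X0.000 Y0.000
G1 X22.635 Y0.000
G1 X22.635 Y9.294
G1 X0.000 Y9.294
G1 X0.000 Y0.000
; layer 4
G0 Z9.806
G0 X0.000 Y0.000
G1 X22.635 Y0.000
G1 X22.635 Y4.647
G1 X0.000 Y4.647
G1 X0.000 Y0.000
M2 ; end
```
solid part
  facet normal 0.0000 0.0000 -1.0000
    outer loop
      vertex 22.635 23.235 0.000
      vertex 22.635 0.000 0.000
      vertex 0.000 0.000 0.000
    endloop
  endfacet
  facet normal 0.0000 0.0000 -1.0000
    outer loop
      vertex 0.000 23.235 0.000
      vertex 22.635 23.235 0.000
      vertex 0.000 0.000 0.000
    endloop
  endfacet
  facet normal 0.0000 -1.0000 0.0000
    outer loop
      vertex 0.000 0.000 0.000
      vertex 22.635 0.000 0.000
      vertex 22.635 0.000 12.258
    endloop
  endfacet
  facet normal 0.0000 -1.0000 0.0000
    outer loop
      vertex 0.000 0.000 0.000
      vertex 22.635 0.000 12.258
      vertex 0.000 0.000 12.258
    endloop
  endfacet
  facet normal 0.0000 0.4666 0.8845
    outer loop
      vertex 0.000 0.000 12.258
      vertex 22.635 0.000 12.258
      vertex 22.635 23.235 0.000
    endloop
  endfacet
  facet normal 0.0000 0.4666 0.8845
    outer loop
      vertex 0.000 0.000 12.258
      vertex 22.635 23.235 0.000
      vertex 0.000 23.235 0.000
    endloop
  endfacet
  facet normal -1.0000 0.0000 0.0000
    outer loop
      vertex 0.000 0.000 12.258
      vertex 0.000 23.235 0.000
      vertex 0.000 0.000 0.000
    endloop
  endfacet
  facet normal 1.0000 0.0000 0.0000
    outer loop
      vertex 22.635 0.000 0.000
      vertex 22.635 23.235 0.000
      vertex 22.635 0.000 12.258
    endloop
  endfacet
endsolid part

The G0 Z moves step by Δz≈2.452 mm. The G1 loops shrink linearly with z, so the solid tapers from its base footprint up to z≈12.3. Closing with a flat bottom cap and the tapered top and triangulating gives 8 facets — a wedge (ramp): 22.6 × 23.2 mm base, rising to 12.3 mm along the y=0 edge and sloping linearly to z=0 at y=23.2.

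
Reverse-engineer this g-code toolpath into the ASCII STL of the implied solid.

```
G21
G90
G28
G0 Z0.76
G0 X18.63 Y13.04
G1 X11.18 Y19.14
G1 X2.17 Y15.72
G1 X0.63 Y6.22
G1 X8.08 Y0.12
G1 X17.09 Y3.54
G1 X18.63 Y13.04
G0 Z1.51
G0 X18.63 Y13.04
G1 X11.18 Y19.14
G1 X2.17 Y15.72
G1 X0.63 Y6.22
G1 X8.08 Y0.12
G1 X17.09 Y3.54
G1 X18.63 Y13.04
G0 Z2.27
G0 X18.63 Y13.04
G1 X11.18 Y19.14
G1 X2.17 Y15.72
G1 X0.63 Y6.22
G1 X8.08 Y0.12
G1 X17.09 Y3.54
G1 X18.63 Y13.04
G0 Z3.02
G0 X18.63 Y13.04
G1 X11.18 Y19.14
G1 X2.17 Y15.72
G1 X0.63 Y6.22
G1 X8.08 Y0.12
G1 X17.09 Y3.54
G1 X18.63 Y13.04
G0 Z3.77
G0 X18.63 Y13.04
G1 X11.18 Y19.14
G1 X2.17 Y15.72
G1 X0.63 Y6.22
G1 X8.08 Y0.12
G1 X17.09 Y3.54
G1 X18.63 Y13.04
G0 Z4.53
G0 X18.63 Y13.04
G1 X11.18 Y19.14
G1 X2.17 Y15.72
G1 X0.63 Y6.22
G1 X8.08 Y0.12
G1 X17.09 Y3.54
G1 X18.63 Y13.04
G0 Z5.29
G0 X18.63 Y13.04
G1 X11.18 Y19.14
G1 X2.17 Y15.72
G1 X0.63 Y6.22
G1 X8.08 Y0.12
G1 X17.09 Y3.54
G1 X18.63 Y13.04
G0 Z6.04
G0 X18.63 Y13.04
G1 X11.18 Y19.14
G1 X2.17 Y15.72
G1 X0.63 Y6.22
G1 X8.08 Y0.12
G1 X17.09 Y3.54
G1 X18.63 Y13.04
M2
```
solid part
  facet normal 0.0000 0.0000 -1.0000
    outer loop
      vertex 2.17 15.72 0.00
      vertex 11.18 19.14 0.00
      vertex 18.63 13.04 0.00
    endloop
  endfacet
  facet normal 0.0000 0.0000 -1.0000
    outer loop
      vertex 0.63 6.22 0.00
      vertex 2.17 15.72 0.00
      vertex 18.63 13.04 0.00
    endloop
  endfacet
  facet normal 0.0000 0.0000 -1.0000
    outer loop
      vertex 8.08 0.12 0.00
      vertex 0.63 6.22 0.00
      vertex 18.63 13.04 0.00
    endloop
  endfacet
  facet normal 0.0000 0.0000 -1.0000
    outer loop
      vertex 17.09 3.54 0.00
      vertex 8.08 0.12 0.00
      vertex 18.63 13.04 0.00
    endloop
  endfacet
  facet normal 0.0000 0.0000 1.0000
    outer loop
      vertex 18.63 13.04 6.04
      vertex 11.18 19.14 6.04
      vertex 2.17 15.72 6.04
    endloop
  endfacet
  facet normal 0.0000 0.0000 1.0000
    outer loop
      vertex 18.63 13.04 6.04
      vertex 2.17 15.72 6.04
      vertex 0.63 6.22 6.04
    endloop
  endfacet
  facet normal 0.0000 0.0000 1.0000
    outer loop
      vertex 18.63 13.04 6.04
      vertex 0.63 6.22 6.04
      vertex 8.08 0.12 6.04
    endloop
  endfacet
  facet normal 0.0000 0.0000 1.0000
    outer loop
      vertex 18.63 13.04 6.04
      vertex 8.08 0.12 6.04
      vertex 17.09 3.54 6.04
    endloop
  endfacet
  facet normal 0.6335 0.7737 0.0000
    outer loop
      vertex 18.63 13.04 0.00
      vertex 11.18 19.14 0.00
      vertex 11.18 19.14 6.04
    endloop
  endfacet
  facet normal 0.6335 0.7737 0.0000
    outer loop
      vertex 18.63 13.04 0.00
      vertex 11.18 19.14 6.04
      vertex 18.63 13.04 6.04
    endloop
  endfacet
  facet normal -0.3549 0.9349 0.0000
    outer loop
      vertex 11.18 19.14 0.00
      vertex 2.17 15.72 0.00
      vertex 2.17 15.72 6.04
    endloop
  endfacet
  facet normal -0.3549 0.9349 0.0000
    outer loop
      vertex 11.18 19.14 0.00
      vertex 2.17 15.72 6.04
      vertex 11.18 19.14 6.04
    endloop
  endfacet
  facet normal -0.9871 0.1600 0.0000
    outer loop
      vertex 2.17 15.72 0.00
      vertex 0.63 6.22 0.00
      vertex 0.63 6.22 6.04
    endloop
  endfacet
  facet normal -0.9871 0.1600 0.0000
    outer loop
      vertex 2.17 15.72 0.00
      vertex 0.63 6.22 6.04
      vertex 2.17 15.72 6.04
    endloop
  endfacet
  facet normal -0.6335 -0.7737 0.0000
    outer loop
      vertex 0.63 6.22 0.00
      vertex 8.08 0.12 0.00
      vertex 8.08 0.12 6.04
    endloop
  endfacet
  facet normal -0.6335 -0.7737 0.0000
    outer loop
      vertex 0.63 6.22 0.00
      vertex 8.08 0.12 6.04
      vertex 0.63 6.22 6.04
    endloop
  endfacet
  facet normal 0.3549 -0.9349 0.0000
    outer loop
      vertex 8.08 0.12 0.00
      vertex 17.09 3.54 0.00
      vertex 17.09 3.54 6.04
    endloop
  endfacet
  facet normal 0.3549 -0.9349 0.0000
    outer loop
      vertex 8.08 0.12 0.00
      vertex 17.09 3.54 6.04
      vertex 8.08 0.12 6.04
    endloop
  endfacet
  facet normal 0.9871 -0.1600 0.0000
    outer loop
      vertex 17.09 3.54 0.00
      vertex 18.63 13.04 0.00
      vertex 18.63 13.04 6.04
    endloop
  endfacet
  facet normal 0.9871 -0.1600 0.0000
    outer loop
      vertex 17.09 3.54 0.00
      vertex 18.63 13.04 6.04
      vertex 17.09 3.54 6.04
    endloop
  endfacet
endsolid part

The G0 Z moves step by Δz≈0.76 mm. Every layer's G1 loop is the same polygon, so the solid is a straight extrusion of it from z=0 to z≈6.04. Closing with flat bottom and top caps and triangulating gives 20 facets — a regular 6-sided prism (a cylinder approximated with 6 flat sides), circumscribed radius ≈ 9.63 mm, height ≈ 6.04 mm.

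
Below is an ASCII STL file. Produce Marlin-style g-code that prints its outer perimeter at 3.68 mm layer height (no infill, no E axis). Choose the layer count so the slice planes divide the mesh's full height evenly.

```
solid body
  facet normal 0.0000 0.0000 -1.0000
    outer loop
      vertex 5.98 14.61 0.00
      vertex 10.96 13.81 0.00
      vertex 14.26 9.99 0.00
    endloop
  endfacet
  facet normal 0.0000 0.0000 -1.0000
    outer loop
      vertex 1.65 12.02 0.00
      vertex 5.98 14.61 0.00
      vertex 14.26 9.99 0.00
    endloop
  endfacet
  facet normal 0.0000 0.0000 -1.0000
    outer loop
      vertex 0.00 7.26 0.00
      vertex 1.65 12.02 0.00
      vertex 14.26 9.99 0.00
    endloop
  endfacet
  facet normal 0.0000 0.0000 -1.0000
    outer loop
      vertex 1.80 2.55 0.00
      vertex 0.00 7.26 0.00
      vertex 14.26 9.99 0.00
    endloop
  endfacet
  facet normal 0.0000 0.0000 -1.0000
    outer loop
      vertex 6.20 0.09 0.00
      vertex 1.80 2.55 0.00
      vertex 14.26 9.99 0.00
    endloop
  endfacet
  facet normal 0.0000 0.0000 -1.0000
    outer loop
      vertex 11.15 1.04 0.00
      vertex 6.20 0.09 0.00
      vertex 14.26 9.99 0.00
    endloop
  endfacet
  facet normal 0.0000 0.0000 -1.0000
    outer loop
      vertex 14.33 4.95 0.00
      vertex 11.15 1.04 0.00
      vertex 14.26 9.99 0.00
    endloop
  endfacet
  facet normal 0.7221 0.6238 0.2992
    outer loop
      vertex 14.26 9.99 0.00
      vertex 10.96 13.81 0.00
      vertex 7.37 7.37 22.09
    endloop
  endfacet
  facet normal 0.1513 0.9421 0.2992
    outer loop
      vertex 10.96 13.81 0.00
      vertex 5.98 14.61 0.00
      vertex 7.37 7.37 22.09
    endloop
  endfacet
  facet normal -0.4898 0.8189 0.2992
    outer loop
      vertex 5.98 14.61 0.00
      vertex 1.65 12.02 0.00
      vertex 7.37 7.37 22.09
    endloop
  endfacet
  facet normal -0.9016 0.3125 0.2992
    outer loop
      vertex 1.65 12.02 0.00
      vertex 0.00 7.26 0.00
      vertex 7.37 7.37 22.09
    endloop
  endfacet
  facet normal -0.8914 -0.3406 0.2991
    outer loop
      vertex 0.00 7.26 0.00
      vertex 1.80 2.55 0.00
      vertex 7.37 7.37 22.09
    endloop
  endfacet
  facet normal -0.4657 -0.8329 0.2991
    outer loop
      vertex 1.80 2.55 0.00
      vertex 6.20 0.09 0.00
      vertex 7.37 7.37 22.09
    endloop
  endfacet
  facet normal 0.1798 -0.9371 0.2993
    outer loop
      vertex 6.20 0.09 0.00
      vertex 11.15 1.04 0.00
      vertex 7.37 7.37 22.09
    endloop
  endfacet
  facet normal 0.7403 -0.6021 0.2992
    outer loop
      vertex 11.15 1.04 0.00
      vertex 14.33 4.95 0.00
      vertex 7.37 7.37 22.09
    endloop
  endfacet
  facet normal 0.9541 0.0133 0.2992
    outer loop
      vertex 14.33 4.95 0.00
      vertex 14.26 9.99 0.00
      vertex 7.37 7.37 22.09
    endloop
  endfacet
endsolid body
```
; perimeter-only toolpath
G21 ; units = mm
G90 ; absolute positioning
G28 ; home
; layer 1
G0 Z3.68
G0 X13.11 Y9.55
G1 X10.36 Y12.74
G1 X6.21 Y13.40
G1 X2.60 Y11.25
G1 X1.23 Y7.28
G1 X2.73 Y3.35
G1 X6.39 Y1.30
G1 X10.52 Y2.09
G1 X13.17 Y5.35
G1 X13.11 Y9.55
; layer 2
G0 Z7.36
G0 X11.96 Y9.12
G1 X9.76 Y11.66
G1 X6.44 Y12.20
G1 X3.56 Y10.47
G1 X2.46 Y7.30
G1 X3.66 Y4.16
G1 X6.59 Y2.52
G1 X9.89 Y3.15
G1 X12.01 Y5.76
G1 X11.96 Y9.12
; layer 3
G0 Z11.04
G0 X10.81 Y8.68
G1 X9.17 Y10.59
G1 X6.68 Y10.99
G1 X4.51 Y9.70
G1 X3.69 Y7.31
G1 X4.58 Y4.96
G1 X6.79 Y3.73
G1 X9.26 Y4.21
G1 X10.85 Y6.16
G1 X10.81 Y8.68
; layer 4
G0 Z14.73
G0 X9.67 Y8.24
G1 X8.57 Y9.52
G1 X6.91 Y9.78
G1 X5.46 Y8.92
G1 X4.91 Y7.33
G1 X5.51 Y5.76
G1 X6.98 Y4.94
G1 X8.63 Y5.26
G1 X9.69 Y6.56
G1 X9.67 Y8.24
; layer 5
G0 Z18.41
G0 X8.52 Y7.81
G1 X7.97 Y8.44
G1 X7.14 Y8.58
G1 X6.42 Y8.15
G1 X6.14 Y7.35
G1 X6.44 Y6.57
G1 X7.18 Y6.16
G1 X8.00 Y6.32
G1 X8.53 Y6.97
G1 X8.52 Y7.81
M2 ; end

The solid is a regular 9-sided pyramid, base circumscribed radius ≈ 7.37 mm, apex at z ≈ 22.1 mm. Slicing at Δz = 3.68 mm — 6 equal slices spanning the solid's height, so layer i sits at z = i·h/6 — gives 5 non-empty perimeters. Each is a 9-segment closed polygon; G0 lifts to the layer z and rapids to the start vertex, then G1 traces the edges. The cross-section shrinks linearly with z (the slice at the apex is degenerate and omitted).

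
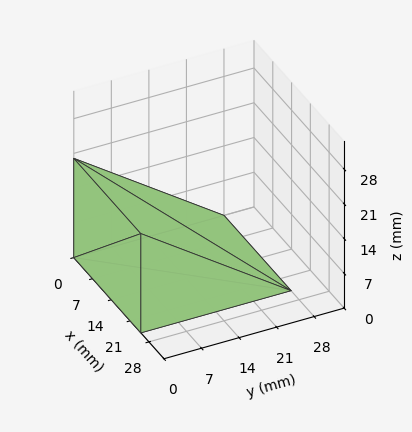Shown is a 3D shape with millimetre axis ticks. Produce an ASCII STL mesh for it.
Reading the render: the shape is a wedge (ramp): 25 × 28 mm base, rising to 20 mm along the y=0 edge and sloping linearly to z=0 at y=28 (dimensions read to the nearest mm from the axis ticks). For the STL, each face is triangulated and given an outward normal.

solid part
  facet normal 0.0000 0.0000 -1.0000
    outer loop
      vertex 25.0 28.0 0.0
      vertex 25.0 0.0 0.0
      vertex 0.0 0.0 0.0
    endloop
  endfacet
  facet normal 0.0000 0.0000 -1.0000
    outer loop
      vertex 0.0 28.0 0.0
      vertex 25.0 28.0 0.0
      vertex 0.0 0.0 0.0
    endloop
  endfacet
  facet normal 0.0000 -1.0000 0.0000
    outer loop
      vertex 0.0 0.0 0.0
      vertex 25.0 0.0 0.0
      vertex 25.0 0.0 20.0
    endloop
  endfacet
  facet normal 0.0000 -1.0000 0.0000
    outer loop
      vertex 0.0 0.0 0.0
      vertex 25.0 0.0 20.0
      vertex 0.0 0.0 20.0
    endloop
  endfacet
  facet normal 0.0000 0.5812 0.8137
    outer loop
      vertex 0.0 0.0 20.0
      vertex 25.0 0.0 20.0
      vertex 25.0 28.0 0.0
    endloop
  endfacet
  facet normal 0.0000 0.5812 0.8137
    outer loop
      vertex 0.0 0.0 20.0
      vertex 25.0 28.0 0.0
      vertex 0.0 28.0 0.0
    endloop
  endfacet
  facet normal -1.0000 0.0000 0.0000
    outer loop
      vertex 0.0 0.0 20.0
      vertex 0.0 28.0 0.0
      vertex 0.0 0.0 0.0
    endloop
  endfacet
  facet normal 1.0000 0.0000 0.0000
    outer loop
      vertex 25.0 0.0 0.0
      vertex 25.0 28.0 0.0
      vertex 25.0 0.0 20.0
    endloop
  endfacet
endsolid part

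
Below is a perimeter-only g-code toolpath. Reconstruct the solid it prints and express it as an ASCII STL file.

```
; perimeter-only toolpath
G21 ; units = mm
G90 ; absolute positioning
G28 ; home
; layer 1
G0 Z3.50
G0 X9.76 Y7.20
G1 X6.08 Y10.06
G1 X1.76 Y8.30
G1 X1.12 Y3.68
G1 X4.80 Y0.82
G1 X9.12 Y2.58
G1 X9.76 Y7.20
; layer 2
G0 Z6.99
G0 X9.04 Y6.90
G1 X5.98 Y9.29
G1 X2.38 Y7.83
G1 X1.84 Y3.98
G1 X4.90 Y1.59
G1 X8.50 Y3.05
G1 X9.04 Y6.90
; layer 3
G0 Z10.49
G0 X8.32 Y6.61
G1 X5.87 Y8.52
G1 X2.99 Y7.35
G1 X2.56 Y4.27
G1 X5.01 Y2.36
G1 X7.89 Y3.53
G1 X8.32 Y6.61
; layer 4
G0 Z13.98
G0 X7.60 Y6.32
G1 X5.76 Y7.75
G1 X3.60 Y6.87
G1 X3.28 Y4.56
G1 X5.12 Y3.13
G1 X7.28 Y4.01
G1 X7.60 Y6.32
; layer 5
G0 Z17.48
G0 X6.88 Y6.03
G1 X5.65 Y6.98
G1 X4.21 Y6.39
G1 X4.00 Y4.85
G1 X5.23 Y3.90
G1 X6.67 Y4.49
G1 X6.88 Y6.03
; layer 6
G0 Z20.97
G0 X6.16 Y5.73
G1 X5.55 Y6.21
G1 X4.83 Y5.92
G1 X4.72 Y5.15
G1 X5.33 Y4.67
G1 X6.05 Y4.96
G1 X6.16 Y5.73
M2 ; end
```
solid part
  facet normal 0.0000 0.0000 -1.0000
    outer loop
      vertex 1.15 8.78 0.00
      vertex 6.19 10.83 0.00
      vertex 10.48 7.49 0.00
    endloop
  endfacet
  facet normal 0.0000 0.0000 -1.0000
    outer loop
      vertex 0.40 3.39 0.00
      vertex 1.15 8.78 0.00
      vertex 10.48 7.49 0.00
    endloop
  endfacet
  facet normal 0.0000 0.0000 -1.0000
    outer loop
      vertex 4.69 0.05 0.00
      vertex 0.40 3.39 0.00
      vertex 10.48 7.49 0.00
    endloop
  endfacet
  facet normal 0.0000 0.0000 -1.0000
    outer loop
      vertex 9.73 2.10 0.00
      vertex 4.69 0.05 0.00
      vertex 10.48 7.49 0.00
    endloop
  endfacet
  facet normal 0.6032 0.7748 0.1892
    outer loop
      vertex 10.48 7.49 0.00
      vertex 6.19 10.83 0.00
      vertex 5.44 5.44 24.47
    endloop
  endfacet
  facet normal -0.3700 0.9096 0.1890
    outer loop
      vertex 6.19 10.83 0.00
      vertex 1.15 8.78 0.00
      vertex 5.44 5.44 24.47
    endloop
  endfacet
  facet normal -0.9726 0.1353 0.1890
    outer loop
      vertex 1.15 8.78 0.00
      vertex 0.40 3.39 0.00
      vertex 5.44 5.44 24.47
    endloop
  endfacet
  facet normal -0.6032 -0.7748 0.1892
    outer loop
      vertex 0.40 3.39 0.00
      vertex 4.69 0.05 0.00
      vertex 5.44 5.44 24.47
    endloop
  endfacet
  facet normal 0.3700 -0.9096 0.1890
    outer loop
      vertex 4.69 0.05 0.00
      vertex 9.73 2.10 0.00
      vertex 5.44 5.44 24.47
    endloop
  endfacet
  facet normal 0.9726 -0.1353 0.1890
    outer loop
      vertex 9.73 2.10 0.00
      vertex 10.48 7.49 0.00
      vertex 5.44 5.44 24.47
    endloop
  endfacet
endsolid part

The G0 Z moves step by Δz≈3.50 mm. The G1 loops shrink linearly with z, so the solid tapers from its base footprint up to z≈24.5. Closing with a flat bottom cap and the tapered top and triangulating gives 10 facets — a regular 6-sided pyramid, base circumscribed radius ≈ 5.44 mm, apex at z ≈ 24.5 mm.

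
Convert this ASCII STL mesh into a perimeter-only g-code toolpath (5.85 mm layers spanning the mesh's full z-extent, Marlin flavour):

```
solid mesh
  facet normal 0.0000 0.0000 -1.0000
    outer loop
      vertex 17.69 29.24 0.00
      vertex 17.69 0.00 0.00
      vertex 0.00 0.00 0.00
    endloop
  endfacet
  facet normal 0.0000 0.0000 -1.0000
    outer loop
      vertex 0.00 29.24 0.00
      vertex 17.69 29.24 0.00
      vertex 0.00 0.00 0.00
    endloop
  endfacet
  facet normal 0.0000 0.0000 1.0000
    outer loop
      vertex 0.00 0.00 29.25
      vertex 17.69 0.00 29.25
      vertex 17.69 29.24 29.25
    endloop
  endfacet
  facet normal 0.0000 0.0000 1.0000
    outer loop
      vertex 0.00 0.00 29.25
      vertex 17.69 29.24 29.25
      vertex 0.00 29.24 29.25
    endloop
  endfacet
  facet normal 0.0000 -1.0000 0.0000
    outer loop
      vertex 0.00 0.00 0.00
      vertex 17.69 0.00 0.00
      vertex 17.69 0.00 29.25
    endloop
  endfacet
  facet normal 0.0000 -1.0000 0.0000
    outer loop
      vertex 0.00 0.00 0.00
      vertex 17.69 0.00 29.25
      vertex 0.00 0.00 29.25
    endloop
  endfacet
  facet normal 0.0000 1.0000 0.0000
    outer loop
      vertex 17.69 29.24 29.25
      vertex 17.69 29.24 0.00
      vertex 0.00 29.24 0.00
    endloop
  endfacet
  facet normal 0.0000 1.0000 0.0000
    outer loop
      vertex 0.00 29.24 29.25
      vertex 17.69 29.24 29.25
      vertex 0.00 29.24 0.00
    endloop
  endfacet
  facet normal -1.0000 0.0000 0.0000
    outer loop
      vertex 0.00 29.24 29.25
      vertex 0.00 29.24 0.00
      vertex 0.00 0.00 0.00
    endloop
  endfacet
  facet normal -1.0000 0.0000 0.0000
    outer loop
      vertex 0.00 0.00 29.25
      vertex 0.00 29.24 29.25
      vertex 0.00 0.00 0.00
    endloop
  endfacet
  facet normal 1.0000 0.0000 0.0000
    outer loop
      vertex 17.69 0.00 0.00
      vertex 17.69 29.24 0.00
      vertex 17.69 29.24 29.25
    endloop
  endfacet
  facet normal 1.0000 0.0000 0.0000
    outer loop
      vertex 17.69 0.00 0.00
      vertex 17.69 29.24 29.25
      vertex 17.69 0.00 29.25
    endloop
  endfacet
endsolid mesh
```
; perimeter-only toolpath
G21 ; units = mm
G90 ; absolute positioning
G28 ; home
; layer 1
G0 Z5.85
G0 X0.00 Y0.00
G1 X17.69 Y0.00
G1 X17.69 Y29.24
G1 X0.00 Y29.24
G1 X0.00 Y0.00
; layer 2
G0 Z11.70
G0 X0.00 Y0.00
G1 X17.69 Y0.00
G1 X17.69 Y29.24
G1 X0.00 Y29.24
G1 X0.00 Y0.00
; layer 3
G0 Z17.55
G0 X0.00 Y0.00
G1 X17.69 Y0.00
G1 X17.69 Y29.24
G1 X0.00 Y29.24
G1 X0.00 Y0.00
; layer 4
G0 Z23.40
G0 X0.00 Y0.00
G1 X17.69 Y0.00
G1 X17.69 Y29.24
G1 X0.00 Y29.24
G1 X0.00 Y0.00
; layer 5
G0 Z29.25
G0 X0.00 Y0.00
G1 X17.69 Y0.00
G1 X17.69 Y29.24
G1 X0.00 Y29.24
G1 X0.00 Y0.00
M2 ; end

The solid is a rectangular box, roughly 17.7 × 29.2 mm footprint and 29.2 mm tall. Slicing at Δz = 5.85 mm — 5 equal slices spanning the solid's height, so layer i sits at z = i·h/5 — gives 5 non-empty perimeters. Each is a 4-segment closed polygon; G0 lifts to the layer z and rapids to the start vertex, then G1 traces the edges.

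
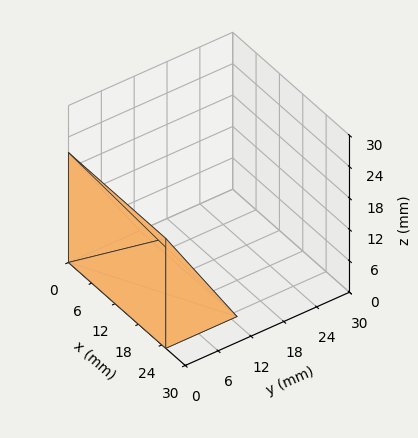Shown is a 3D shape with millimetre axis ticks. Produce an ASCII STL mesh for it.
Reading the render: the shape is a wedge (ramp): 25 × 13 mm base, rising to 21 mm along the y=0 edge and sloping linearly to z=0 at y=13 (dimensions read to the nearest mm from the axis ticks). For the STL, each face is triangulated and given an outward normal.

solid part
  facet normal 0.0000 0.0000 -1.0000
    outer loop
      vertex 25.00 13.00 0.00
      vertex 25.00 0.00 0.00
      vertex 0.00 0.00 0.00
    endloop
  endfacet
  facet normal 0.0000 0.0000 -1.0000
    outer loop
      vertex 0.00 13.00 0.00
      vertex 25.00 13.00 0.00
      vertex 0.00 0.00 0.00
    endloop
  endfacet
  facet normal 0.0000 -1.0000 0.0000
    outer loop
      vertex 0.00 0.00 0.00
      vertex 25.00 0.00 0.00
      vertex 25.00 0.00 21.00
    endloop
  endfacet
  facet normal 0.0000 -1.0000 0.0000
    outer loop
      vertex 0.00 0.00 0.00
      vertex 25.00 0.00 21.00
      vertex 0.00 0.00 21.00
    endloop
  endfacet
  facet normal 0.0000 0.8503 0.5264
    outer loop
      vertex 0.00 0.00 21.00
      vertex 25.00 0.00 21.00
      vertex 25.00 13.00 0.00
    endloop
  endfacet
  facet normal 0.0000 0.8503 0.5264
    outer loop
      vertex 0.00 0.00 21.00
      vertex 25.00 13.00 0.00
      vertex 0.00 13.00 0.00
    endloop
  endfacet
  facet normal -1.0000 0.0000 0.0000
    outer loop
      vertex 0.00 0.00 21.00
      vertex 0.00 13.00 0.00
      vertex 0.00 0.00 0.00
    endloop
  endfacet
  facet normal 1.0000 0.0000 0.0000
    outer loop
      vertex 25.00 0.00 0.00
      vertex 25.00 13.00 0.00
      vertex 25.00 0.00 21.00
    endloop
  endfacet
endsolid part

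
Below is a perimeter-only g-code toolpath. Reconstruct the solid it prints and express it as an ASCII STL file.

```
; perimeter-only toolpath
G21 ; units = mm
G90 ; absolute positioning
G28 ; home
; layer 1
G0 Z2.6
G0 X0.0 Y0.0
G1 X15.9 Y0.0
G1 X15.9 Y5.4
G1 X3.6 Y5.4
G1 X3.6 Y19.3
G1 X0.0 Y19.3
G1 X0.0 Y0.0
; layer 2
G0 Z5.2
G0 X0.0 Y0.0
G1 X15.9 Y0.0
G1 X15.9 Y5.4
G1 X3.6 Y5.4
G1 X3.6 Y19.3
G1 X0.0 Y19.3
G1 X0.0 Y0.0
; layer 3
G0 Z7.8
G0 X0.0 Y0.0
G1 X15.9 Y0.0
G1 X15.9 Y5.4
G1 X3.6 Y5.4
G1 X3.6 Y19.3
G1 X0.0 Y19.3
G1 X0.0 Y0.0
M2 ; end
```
solid part
  facet normal 0.0000 0.0000 -1.0000
    outer loop
      vertex 15.9 5.4 0.0
      vertex 15.9 0.0 0.0
      vertex 0.0 0.0 0.0
    endloop
  endfacet
  facet normal 0.0000 0.0000 -1.0000
    outer loop
      vertex 3.6 5.4 0.0
      vertex 15.9 5.4 0.0
      vertex 0.0 0.0 0.0
    endloop
  endfacet
  facet normal 0.0000 0.0000 -1.0000
    outer loop
      vertex 3.6 19.3 0.0
      vertex 3.6 5.4 0.0
      vertex 0.0 0.0 0.0
    endloop
  endfacet
  facet normal 0.0000 0.0000 -1.0000
    outer loop
      vertex 0.0 19.3 0.0
      vertex 3.6 19.3 0.0
      vertex 0.0 0.0 0.0
    endloop
  endfacet
  facet normal 0.0000 0.0000 1.0000
    outer loop
      vertex 0.0 0.0 7.8
      vertex 15.9 0.0 7.8
      vertex 15.9 5.4 7.8
    endloop
  endfacet
  facet normal 0.0000 0.0000 1.0000
    outer loop
      vertex 0.0 0.0 7.8
      vertex 15.9 5.4 7.8
      vertex 3.6 5.4 7.8
    endloop
  endfacet
  facet normal 0.0000 0.0000 1.0000
    outer loop
      vertex 0.0 0.0 7.8
      vertex 3.6 5.4 7.8
      vertex 3.6 19.3 7.8
    endloop
  endfacet
  facet normal 0.0000 0.0000 1.0000
    outer loop
      vertex 0.0 0.0 7.8
      vertex 3.6 19.3 7.8
      vertex 0.0 19.3 7.8
    endloop
  endfacet
  facet normal 0.0000 -1.0000 0.0000
    outer loop
      vertex 0.0 0.0 0.0
      vertex 15.9 0.0 0.0
      vertex 15.9 0.0 7.8
    endloop
  endfacet
  facet normal 0.0000 -1.0000 0.0000
    outer loop
      vertex 0.0 0.0 0.0
      vertex 15.9 0.0 7.8
      vertex 0.0 0.0 7.8
    endloop
  endfacet
  facet normal 1.0000 0.0000 0.0000
    outer loop
      vertex 15.9 0.0 0.0
      vertex 15.9 5.4 0.0
      vertex 15.9 5.4 7.8
    endloop
  endfacet
  facet normal 1.0000 0.0000 0.0000
    outer loop
      vertex 15.9 0.0 0.0
      vertex 15.9 5.4 7.8
      vertex 15.9 0.0 7.8
    endloop
  endfacet
  facet normal 0.0000 1.0000 0.0000
    outer loop
      vertex 15.9 5.4 0.0
      vertex 3.6 5.4 0.0
      vertex 3.6 5.4 7.8
    endloop
  endfacet
  facet normal 0.0000 1.0000 0.0000
    outer loop
      vertex 15.9 5.4 0.0
      vertex 3.6 5.4 7.8
      vertex 15.9 5.4 7.8
    endloop
  endfacet
  facet normal 1.0000 0.0000 0.0000
    outer loop
      vertex 3.6 5.4 0.0
      vertex 3.6 19.3 0.0
      vertex 3.6 19.3 7.8
    endloop
  endfacet
  facet normal 1.0000 0.0000 0.0000
    outer loop
      vertex 3.6 5.4 0.0
      vertex 3.6 19.3 7.8
      vertex 3.6 5.4 7.8
    endloop
  endfacet
  facet normal 0.0000 1.0000 0.0000
    outer loop
      vertex 3.6 19.3 0.0
      vertex 0.0 19.3 0.0
      vertex 0.0 19.3 7.8
    endloop
  endfacet
  facet normal 0.0000 1.0000 0.0000
    outer loop
      vertex 3.6 19.3 0.0
      vertex 0.0 19.3 7.8
      vertex 3.6 19.3 7.8
    endloop
  endfacet
  facet normal -1.0000 0.0000 0.0000
    outer loop
      vertex 0.0 19.3 0.0
      vertex 0.0 0.0 0.0
      vertex 0.0 0.0 7.8
    endloop
  endfacet
  facet normal -1.0000 0.0000 0.0000
    outer loop
      vertex 0.0 19.3 0.0
      vertex 0.0 0.0 7.8
      vertex 0.0 19.3 7.8
    endloop
  endfacet
endsolid part

The G0 Z moves step by Δz≈2.6 mm. Every layer's G1 loop is the same polygon, so the solid is a straight extrusion of it from z=0 to z≈7.8. Closing with flat bottom and top caps and triangulating gives 20 facets — an L-shaped prism: outer 15.9 × 19.3 mm, arm thicknesses ≈ 5.4 mm (horizontal) and 3.6 mm (vertical), extruded 7.8 mm in z.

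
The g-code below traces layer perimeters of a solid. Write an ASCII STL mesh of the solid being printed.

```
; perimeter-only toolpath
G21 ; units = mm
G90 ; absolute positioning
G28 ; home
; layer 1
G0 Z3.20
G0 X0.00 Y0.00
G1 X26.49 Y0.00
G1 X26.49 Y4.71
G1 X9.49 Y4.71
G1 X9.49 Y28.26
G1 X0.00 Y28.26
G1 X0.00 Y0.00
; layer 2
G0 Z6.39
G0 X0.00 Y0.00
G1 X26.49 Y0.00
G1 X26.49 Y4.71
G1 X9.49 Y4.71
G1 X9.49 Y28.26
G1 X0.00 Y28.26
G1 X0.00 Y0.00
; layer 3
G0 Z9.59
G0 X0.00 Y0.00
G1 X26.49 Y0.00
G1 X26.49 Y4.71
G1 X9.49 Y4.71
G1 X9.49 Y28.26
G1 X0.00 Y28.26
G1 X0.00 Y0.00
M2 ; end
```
solid part
  facet normal 0.0000 0.0000 -1.0000
    outer loop
      vertex 26.49 4.71 0.00
      vertex 26.49 0.00 0.00
      vertex 0.00 0.00 0.00
    endloop
  endfacet
  facet normal 0.0000 0.0000 -1.0000
    outer loop
      vertex 9.49 4.71 0.00
      vertex 26.49 4.71 0.00
      vertex 0.00 0.00 0.00
    endloop
  endfacet
  facet normal 0.0000 0.0000 -1.0000
    outer loop
      vertex 9.49 28.26 0.00
      vertex 9.49 4.71 0.00
      vertex 0.00 0.00 0.00
    endloop
  endfacet
  facet normal 0.0000 0.0000 -1.0000
    outer loop
      vertex 0.00 28.26 0.00
      vertex 9.49 28.26 0.00
      vertex 0.00 0.00 0.00
    endloop
  endfacet
  facet normal 0.0000 0.0000 1.0000
    outer loop
      vertex 0.00 0.00 9.59
      vertex 26.49 0.00 9.59
      vertex 26.49 4.71 9.59
    endloop
  endfacet
  facet normal 0.0000 0.0000 1.0000
    outer loop
      vertex 0.00 0.00 9.59
      vertex 26.49 4.71 9.59
      vertex 9.49 4.71 9.59
    endloop
  endfacet
  facet normal 0.0000 0.0000 1.0000
    outer loop
      vertex 0.00 0.00 9.59
      vertex 9.49 4.71 9.59
      vertex 9.49 28.26 9.59
    endloop
  endfacet
  facet normal 0.0000 0.0000 1.0000
    outer loop
      vertex 0.00 0.00 9.59
      vertex 9.49 28.26 9.59
      vertex 0.00 28.26 9.59
    endloop
  endfacet
  facet normal 0.0000 -1.0000 0.0000
    outer loop
      vertex 0.00 0.00 0.00
      vertex 26.49 0.00 0.00
      vertex 26.49 0.00 9.59
    endloop
  endfacet
  facet normal 0.0000 -1.0000 0.0000
    outer loop
      vertex 0.00 0.00 0.00
      vertex 26.49 0.00 9.59
      vertex 0.00 0.00 9.59
    endloop
  endfacet
  facet normal 1.0000 0.0000 0.0000
    outer loop
      vertex 26.49 0.00 0.00
      vertex 26.49 4.71 0.00
      vertex 26.49 4.71 9.59
    endloop
  endfacet
  facet normal 1.0000 0.0000 0.0000
    outer loop
      vertex 26.49 0.00 0.00
      vertex 26.49 4.71 9.59
      vertex 26.49 0.00 9.59
    endloop
  endfacet
  facet normal 0.0000 1.0000 0.0000
    outer loop
      vertex 26.49 4.71 0.00
      vertex 9.49 4.71 0.00
      vertex 9.49 4.71 9.59
    endloop
  endfacet
  facet normal 0.0000 1.0000 0.0000
    outer loop
      vertex 26.49 4.71 0.00
      vertex 9.49 4.71 9.59
      vertex 26.49 4.71 9.59
    endloop
  endfacet
  facet normal 1.0000 0.0000 0.0000
    outer loop
      vertex 9.49 4.71 0.00
      vertex 9.49 28.26 0.00
      vertex 9.49 28.26 9.59
    endloop
  endfacet
  facet normal 1.0000 0.0000 0.0000
    outer loop
      vertex 9.49 4.71 0.00
      vertex 9.49 28.26 9.59
      vertex 9.49 4.71 9.59
    endloop
  endfacet
  facet normal 0.0000 1.0000 0.0000
    outer loop
      vertex 9.49 28.26 0.00
      vertex 0.00 28.26 0.00
      vertex 0.00 28.26 9.59
    endloop
  endfacet
  facet normal 0.0000 1.0000 0.0000
    outer loop
      vertex 9.49 28.26 0.00
      vertex 0.00 28.26 9.59
      vertex 9.49 28.26 9.59
    endloop
  endfacet
  facet normal -1.0000 0.0000 0.0000
    outer loop
      vertex 0.00 28.26 0.00
      vertex 0.00 0.00 0.00
      vertex 0.00 0.00 9.59
    endloop
  endfacet
  facet normal -1.0000 0.0000 0.0000
    outer loop
      vertex 0.00 28.26 0.00
      vertex 0.00 0.00 9.59
      vertex 0.00 28.26 9.59
    endloop
  endfacet
endsolid part

The G0 Z moves step by Δz≈3.20 mm. Every layer's G1 loop is the same polygon, so the solid is a straight extrusion of it from z=0 to z≈9.59. Closing with flat bottom and top caps and triangulating gives 20 facets — an L-shaped prism: outer 26.5 × 28.3 mm, arm thicknesses ≈ 4.71 mm (horizontal) and 9.49 mm (vertical), extruded 9.59 mm in z.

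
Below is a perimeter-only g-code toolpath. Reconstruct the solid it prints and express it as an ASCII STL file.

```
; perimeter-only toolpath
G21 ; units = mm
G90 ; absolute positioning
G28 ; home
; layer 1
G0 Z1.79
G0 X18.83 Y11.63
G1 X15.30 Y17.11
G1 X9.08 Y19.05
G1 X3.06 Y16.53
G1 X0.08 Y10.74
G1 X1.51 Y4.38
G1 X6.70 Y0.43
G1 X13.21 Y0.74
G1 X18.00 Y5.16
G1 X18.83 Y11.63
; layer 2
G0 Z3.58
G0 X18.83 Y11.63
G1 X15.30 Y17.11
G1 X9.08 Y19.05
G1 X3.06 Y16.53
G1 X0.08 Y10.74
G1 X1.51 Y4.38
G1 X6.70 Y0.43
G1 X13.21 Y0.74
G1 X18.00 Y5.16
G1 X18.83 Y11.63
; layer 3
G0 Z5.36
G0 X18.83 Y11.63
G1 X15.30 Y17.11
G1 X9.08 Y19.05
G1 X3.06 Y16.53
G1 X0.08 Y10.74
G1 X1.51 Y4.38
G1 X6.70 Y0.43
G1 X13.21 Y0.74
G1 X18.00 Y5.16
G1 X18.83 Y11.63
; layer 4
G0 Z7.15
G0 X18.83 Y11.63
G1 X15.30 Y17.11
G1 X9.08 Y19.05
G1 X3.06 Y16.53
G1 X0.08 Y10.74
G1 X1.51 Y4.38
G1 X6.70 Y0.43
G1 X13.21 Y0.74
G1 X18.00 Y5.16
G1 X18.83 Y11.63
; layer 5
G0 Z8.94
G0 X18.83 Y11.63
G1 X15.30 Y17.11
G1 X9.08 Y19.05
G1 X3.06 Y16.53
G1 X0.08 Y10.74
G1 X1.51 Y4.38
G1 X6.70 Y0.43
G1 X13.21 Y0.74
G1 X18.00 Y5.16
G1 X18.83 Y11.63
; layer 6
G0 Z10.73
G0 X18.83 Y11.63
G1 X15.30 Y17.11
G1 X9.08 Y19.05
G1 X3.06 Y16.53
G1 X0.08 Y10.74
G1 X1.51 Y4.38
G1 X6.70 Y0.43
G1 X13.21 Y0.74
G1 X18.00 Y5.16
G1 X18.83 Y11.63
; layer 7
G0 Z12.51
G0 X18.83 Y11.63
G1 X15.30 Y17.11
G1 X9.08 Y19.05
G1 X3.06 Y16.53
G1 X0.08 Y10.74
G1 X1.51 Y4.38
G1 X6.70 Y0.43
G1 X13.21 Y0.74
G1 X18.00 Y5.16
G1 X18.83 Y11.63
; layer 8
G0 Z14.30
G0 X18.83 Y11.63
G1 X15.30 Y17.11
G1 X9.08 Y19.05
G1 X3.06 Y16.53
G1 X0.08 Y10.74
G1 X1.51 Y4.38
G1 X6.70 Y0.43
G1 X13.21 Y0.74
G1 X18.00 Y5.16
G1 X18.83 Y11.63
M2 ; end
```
solid part
  facet normal 0.0000 0.0000 -1.0000
    outer loop
      vertex 9.08 19.05 0.00
      vertex 15.30 17.11 0.00
      vertex 18.83 11.63 0.00
    endloop
  endfacet
  facet normal 0.0000 0.0000 -1.0000
    outer loop
      vertex 3.06 16.53 0.00
      vertex 9.08 19.05 0.00
      vertex 18.83 11.63 0.00
    endloop
  endfacet
  facet normal 0.0000 0.0000 -1.0000
    outer loop
      vertex 0.08 10.74 0.00
      vertex 3.06 16.53 0.00
      vertex 18.83 11.63 0.00
    endloop
  endfacet
  facet normal 0.0000 0.0000 -1.0000
    outer loop
      vertex 1.51 4.38 0.00
      vertex 0.08 10.74 0.00
      vertex 18.83 11.63 0.00
    endloop
  endfacet
  facet normal 0.0000 0.0000 -1.0000
    outer loop
      vertex 6.70 0.43 0.00
      vertex 1.51 4.38 0.00
      vertex 18.83 11.63 0.00
    endloop
  endfacet
  facet normal 0.0000 0.0000 -1.0000
    outer loop
      vertex 13.21 0.74 0.00
      vertex 6.70 0.43 0.00
      vertex 18.83 11.63 0.00
    endloop
  endfacet
  facet normal 0.0000 0.0000 -1.0000
    outer loop
      vertex 18.00 5.16 0.00
      vertex 13.21 0.74 0.00
      vertex 18.83 11.63 0.00
    endloop
  endfacet
  facet normal 0.0000 0.0000 1.0000
    outer loop
      vertex 18.83 11.63 14.30
      vertex 15.30 17.11 14.30
      vertex 9.08 19.05 14.30
    endloop
  endfacet
  facet normal 0.0000 0.0000 1.0000
    outer loop
      vertex 18.83 11.63 14.30
      vertex 9.08 19.05 14.30
      vertex 3.06 16.53 14.30
    endloop
  endfacet
  facet normal 0.0000 0.0000 1.0000
    outer loop
      vertex 18.83 11.63 14.30
      vertex 3.06 16.53 14.30
      vertex 0.08 10.74 14.30
    endloop
  endfacet
  facet normal 0.0000 0.0000 1.0000
    outer loop
      vertex 18.83 11.63 14.30
      vertex 0.08 10.74 14.30
      vertex 1.51 4.38 14.30
    endloop
  endfacet
  facet normal 0.0000 0.0000 1.0000
    outer loop
      vertex 18.83 11.63 14.30
      vertex 1.51 4.38 14.30
      vertex 6.70 0.43 14.30
    endloop
  endfacet
  facet normal 0.0000 0.0000 1.0000
    outer loop
      vertex 18.83 11.63 14.30
      vertex 6.70 0.43 14.30
      vertex 13.21 0.74 14.30
    endloop
  endfacet
  facet normal 0.0000 0.0000 1.0000
    outer loop
      vertex 18.83 11.63 14.30
      vertex 13.21 0.74 14.30
      vertex 18.00 5.16 14.30
    endloop
  endfacet
  facet normal 0.8407 0.5415 0.0000
    outer loop
      vertex 18.83 11.63 0.00
      vertex 15.30 17.11 0.00
      vertex 15.30 17.11 14.30
    endloop
  endfacet
  facet normal 0.8407 0.5415 0.0000
    outer loop
      vertex 18.83 11.63 0.00
      vertex 15.30 17.11 14.30
      vertex 18.83 11.63 14.30
    endloop
  endfacet
  facet normal 0.2978 0.9546 0.0000
    outer loop
      vertex 15.30 17.11 0.00
      vertex 9.08 19.05 0.00
      vertex 9.08 19.05 14.30
    endloop
  endfacet
  facet normal 0.2978 0.9546 0.0000
    outer loop
      vertex 15.30 17.11 0.00
      vertex 9.08 19.05 14.30
      vertex 15.30 17.11 14.30
    endloop
  endfacet
  facet normal -0.3861 0.9224 0.0000
    outer loop
      vertex 9.08 19.05 0.00
      vertex 3.06 16.53 0.00
      vertex 3.06 16.53 14.30
    endloop
  endfacet
  facet normal -0.3861 0.9224 0.0000
    outer loop
      vertex 9.08 19.05 0.00
      vertex 3.06 16.53 14.30
      vertex 9.08 19.05 14.30
    endloop
  endfacet
  facet normal -0.8891 0.4576 0.0000
    outer loop
      vertex 3.06 16.53 0.00
      vertex 0.08 10.74 0.00
      vertex 0.08 10.74 14.30
    endloop
  endfacet
  facet normal -0.8891 0.4576 0.0000
    outer loop
      vertex 3.06 16.53 0.00
      vertex 0.08 10.74 14.30
      vertex 3.06 16.53 14.30
    endloop
  endfacet
  facet normal -0.9756 -0.2194 0.0000
    outer loop
      vertex 0.08 10.74 0.00
      vertex 1.51 4.38 0.00
      vertex 1.51 4.38 14.30
    endloop
  endfacet
  facet normal -0.9756 -0.2194 0.0000
    outer loop
      vertex 0.08 10.74 0.00
      vertex 1.51 4.38 14.30
      vertex 0.08 10.74 14.30
    endloop
  endfacet
  facet normal -0.6056 -0.7957 0.0000
    outer loop
      vertex 1.51 4.38 0.00
      vertex 6.70 0.43 0.00
      vertex 6.70 0.43 14.30
    endloop
  endfacet
  facet normal -0.6056 -0.7957 0.0000
    outer loop
      vertex 1.51 4.38 0.00
      vertex 6.70 0.43 14.30
      vertex 1.51 4.38 14.30
    endloop
  endfacet
  facet normal 0.0476 -0.9989 0.0000
    outer loop
      vertex 6.70 0.43 0.00
      vertex 13.21 0.74 0.00
      vertex 13.21 0.74 14.30
    endloop
  endfacet
  facet normal 0.0476 -0.9989 0.0000
    outer loop
      vertex 6.70 0.43 0.00
      vertex 13.21 0.74 14.30
      vertex 6.70 0.43 14.30
    endloop
  endfacet
  facet normal 0.6782 -0.7349 0.0000
    outer loop
      vertex 13.21 0.74 0.00
      vertex 18.00 5.16 0.00
      vertex 18.00 5.16 14.30
    endloop
  endfacet
  facet normal 0.6782 -0.7349 0.0000
    outer loop
      vertex 13.21 0.74 0.00
      vertex 18.00 5.16 14.30
      vertex 13.21 0.74 14.30
    endloop
  endfacet
  facet normal 0.9919 -0.1272 0.0000
    outer loop
      vertex 18.00 5.16 0.00
      vertex 18.83 11.63 0.00
      vertex 18.83 11.63 14.30
    endloop
  endfacet
  facet normal 0.9919 -0.1272 0.0000
    outer loop
      vertex 18.00 5.16 0.00
      vertex 18.83 11.63 14.30
      vertex 18.00 5.16 14.30
    endloop
  endfacet
endsolid part

The G0 Z moves step by Δz≈1.79 mm. Every layer's G1 loop is the same polygon, so the solid is a straight extrusion of it from z=0 to z≈14.3. Closing with flat bottom and top caps and triangulating gives 32 facets — a regular 9-sided prism (a cylinder approximated with 9 flat sides), circumscribed radius ≈ 9.53 mm, height ≈ 14.3 mm.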